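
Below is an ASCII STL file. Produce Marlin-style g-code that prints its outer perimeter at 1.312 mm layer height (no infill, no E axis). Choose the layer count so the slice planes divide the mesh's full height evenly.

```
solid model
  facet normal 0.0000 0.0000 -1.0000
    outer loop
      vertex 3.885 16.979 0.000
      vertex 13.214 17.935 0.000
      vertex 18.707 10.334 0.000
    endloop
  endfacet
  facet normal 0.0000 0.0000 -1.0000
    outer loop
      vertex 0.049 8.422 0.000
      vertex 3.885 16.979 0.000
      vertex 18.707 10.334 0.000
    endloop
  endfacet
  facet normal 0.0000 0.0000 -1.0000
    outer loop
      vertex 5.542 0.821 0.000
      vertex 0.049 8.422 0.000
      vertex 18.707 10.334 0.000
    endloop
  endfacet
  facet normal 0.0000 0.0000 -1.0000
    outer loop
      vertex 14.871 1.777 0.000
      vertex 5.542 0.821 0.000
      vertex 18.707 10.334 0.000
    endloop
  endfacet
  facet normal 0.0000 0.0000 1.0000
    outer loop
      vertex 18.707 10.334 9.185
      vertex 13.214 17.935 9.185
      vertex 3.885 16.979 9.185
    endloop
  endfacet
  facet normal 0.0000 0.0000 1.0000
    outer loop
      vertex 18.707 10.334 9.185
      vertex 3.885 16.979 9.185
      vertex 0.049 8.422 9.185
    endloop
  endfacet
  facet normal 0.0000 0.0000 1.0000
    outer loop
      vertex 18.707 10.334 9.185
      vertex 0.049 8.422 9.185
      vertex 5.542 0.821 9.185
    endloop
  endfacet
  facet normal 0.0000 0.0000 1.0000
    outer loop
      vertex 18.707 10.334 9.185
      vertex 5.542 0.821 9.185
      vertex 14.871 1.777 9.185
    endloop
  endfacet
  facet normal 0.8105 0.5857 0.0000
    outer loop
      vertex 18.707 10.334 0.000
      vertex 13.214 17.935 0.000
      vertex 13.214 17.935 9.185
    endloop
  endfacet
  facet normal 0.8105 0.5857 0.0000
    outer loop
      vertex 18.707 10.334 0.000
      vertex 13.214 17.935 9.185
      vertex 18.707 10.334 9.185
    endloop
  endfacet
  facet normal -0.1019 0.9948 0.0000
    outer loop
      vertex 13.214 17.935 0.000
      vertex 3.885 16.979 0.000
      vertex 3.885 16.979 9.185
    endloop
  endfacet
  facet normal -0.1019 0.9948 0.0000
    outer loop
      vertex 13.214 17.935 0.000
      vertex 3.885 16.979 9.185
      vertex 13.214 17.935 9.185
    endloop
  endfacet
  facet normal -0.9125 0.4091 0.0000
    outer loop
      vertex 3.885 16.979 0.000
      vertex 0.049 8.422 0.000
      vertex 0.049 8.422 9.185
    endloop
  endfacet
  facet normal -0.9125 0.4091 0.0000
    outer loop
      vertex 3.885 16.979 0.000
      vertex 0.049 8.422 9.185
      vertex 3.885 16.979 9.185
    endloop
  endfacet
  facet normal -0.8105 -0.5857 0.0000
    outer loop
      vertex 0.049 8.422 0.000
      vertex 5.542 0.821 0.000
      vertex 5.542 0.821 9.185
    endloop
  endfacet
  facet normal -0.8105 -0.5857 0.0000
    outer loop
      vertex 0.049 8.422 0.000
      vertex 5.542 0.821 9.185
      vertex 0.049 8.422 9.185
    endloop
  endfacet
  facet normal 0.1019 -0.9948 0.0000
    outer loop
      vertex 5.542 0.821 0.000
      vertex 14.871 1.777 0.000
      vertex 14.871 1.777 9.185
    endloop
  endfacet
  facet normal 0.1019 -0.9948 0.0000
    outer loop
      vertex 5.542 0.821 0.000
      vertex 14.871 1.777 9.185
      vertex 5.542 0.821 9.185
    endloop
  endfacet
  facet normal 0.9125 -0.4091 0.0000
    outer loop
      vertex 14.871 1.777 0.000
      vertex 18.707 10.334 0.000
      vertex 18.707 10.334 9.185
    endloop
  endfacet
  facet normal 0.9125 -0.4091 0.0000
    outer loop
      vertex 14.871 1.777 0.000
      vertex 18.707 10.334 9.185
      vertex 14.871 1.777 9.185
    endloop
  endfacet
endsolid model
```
; perimeter-only toolpath
G21 ; units = mm
G90 ; absolute positioning
G28 ; home
; layer 1
G0 Z1.312
G0 X18.707 Y10.334
G1 X13.214 Y17.935
G1 X3.885 Y16.979
G1 X0.049 Y8.422
G1 X5.542 Y0.821
G1 X14.871 Y1.777
G1 X18.707 Y10.334
; layer 2
G0 Z2.624
G0 X18.707 Y10.334
G1 X13.214 Y17.935
G1 X3.885 Y16.979
G1 X0.049 Y8.422
G1 X5.542 Y0.821
G1 X14.871 Y1.777
G1 X18.707 Y10.334
; layer 3
G0 Z3.936
G0 X18.707 Y10.334
G1 X13.214 Y17.935
G1 X3.885 Y16.979
G1 X0.049 Y8.422
G1 X5.542 Y0.821
G1 X14.871 Y1.777
G1 X18.707 Y10.334
; layer 4
G0 Z5.249
G0 X18.707 Y10.334
G1 X13.214 Y17.935
G1 X3.885 Y16.979
G1 X0.049 Y8.422
G1 X5.542 Y0.821
G1 X14.871 Y1.777
G1 X18.707 Y10.334
; layer 5
G0 Z6.561
G0 X18.707 Y10.334
G1 X13.214 Y17.935
G1 X3.885 Y16.979
G1 X0.049 Y8.422
G1 X5.542 Y0.821
G1 X14.871 Y1.777
G1 X18.707 Y10.334
; layer 6
G0 Z7.873
G0 X18.707 Y10.334
G1 X13.214 Y17.935
G1 X3.885 Y16.979
G1 X0.049 Y8.422
G1 X5.542 Y0.821
G1 X14.871 Y1.777
G1 X18.707 Y10.334
; layer 7
G0 Z9.185
G0 X18.707 Y10.334
G1 X13.214 Y17.935
G1 X3.885 Y16.979
G1 X0.049 Y8.422
G1 X5.542 Y0.821
G1 X14.871 Y1.777
G1 X18.707 Y10.334
M2 ; end

The solid is a regular 6-sided prism (a cylinder approximated with 6 flat sides), circumscribed radius ≈ 9.38 mm, height ≈ 9.19 mm. Slicing at Δz = 1.312 mm — 7 equal slices spanning the solid's height, so layer i sits at z = i·h/7 — gives 7 non-empty perimeters. Each is a 6-segment closed polygon; G0 lifts to the layer z and rapids to the start vertex, then G1 traces the edges.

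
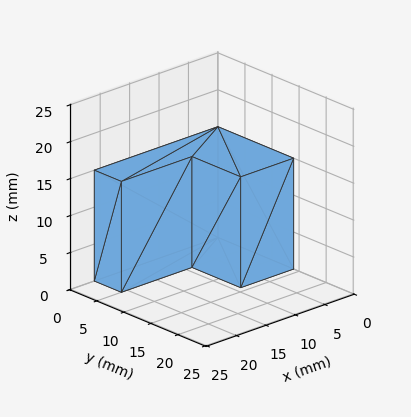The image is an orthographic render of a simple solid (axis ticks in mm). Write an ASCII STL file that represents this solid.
Reading the render: the shape is an L-shaped prism: outer 21 × 14 mm, arm thicknesses ≈ 5 mm (horizontal) and 9 mm (vertical), extruded 15 mm in z (dimensions read to the nearest mm from the axis ticks). For the STL, each face is triangulated and given an outward normal.

solid part
  facet normal 0.0000 0.0000 -1.0000
    outer loop
      vertex 21.000 5.000 0.000
      vertex 21.000 0.000 0.000
      vertex 0.000 0.000 0.000
    endloop
  endfacet
  facet normal 0.0000 0.0000 -1.0000
    outer loop
      vertex 9.000 5.000 0.000
      vertex 21.000 5.000 0.000
      vertex 0.000 0.000 0.000
    endloop
  endfacet
  facet normal 0.0000 0.0000 -1.0000
    outer loop
      vertex 9.000 14.000 0.000
      vertex 9.000 5.000 0.000
      vertex 0.000 0.000 0.000
    endloop
  endfacet
  facet normal 0.0000 0.0000 -1.0000
    outer loop
      vertex 0.000 14.000 0.000
      vertex 9.000 14.000 0.000
      vertex 0.000 0.000 0.000
    endloop
  endfacet
  facet normal 0.0000 0.0000 1.0000
    outer loop
      vertex 0.000 0.000 15.000
      vertex 21.000 0.000 15.000
      vertex 21.000 5.000 15.000
    endloop
  endfacet
  facet normal 0.0000 0.0000 1.0000
    outer loop
      vertex 0.000 0.000 15.000
      vertex 21.000 5.000 15.000
      vertex 9.000 5.000 15.000
    endloop
  endfacet
  facet normal 0.0000 0.0000 1.0000
    outer loop
      vertex 0.000 0.000 15.000
      vertex 9.000 5.000 15.000
      vertex 9.000 14.000 15.000
    endloop
  endfacet
  facet normal 0.0000 0.0000 1.0000
    outer loop
      vertex 0.000 0.000 15.000
      vertex 9.000 14.000 15.000
      vertex 0.000 14.000 15.000
    endloop
  endfacet
  facet normal 0.0000 -1.0000 0.0000
    outer loop
      vertex 0.000 0.000 0.000
      vertex 21.000 0.000 0.000
      vertex 21.000 0.000 15.000
    endloop
  endfacet
  facet normal 0.0000 -1.0000 0.0000
    outer loop
      vertex 0.000 0.000 0.000
      vertex 21.000 0.000 15.000
      vertex 0.000 0.000 15.000
    endloop
  endfacet
  facet normal 1.0000 0.0000 0.0000
    outer loop
      vertex 21.000 0.000 0.000
      vertex 21.000 5.000 0.000
      vertex 21.000 5.000 15.000
    endloop
  endfacet
  facet normal 1.0000 0.0000 0.0000
    outer loop
      vertex 21.000 0.000 0.000
      vertex 21.000 5.000 15.000
      vertex 21.000 0.000 15.000
    endloop
  endfacet
  facet normal 0.0000 1.0000 0.0000
    outer loop
      vertex 21.000 5.000 0.000
      vertex 9.000 5.000 0.000
      vertex 9.000 5.000 15.000
    endloop
  endfacet
  facet normal 0.0000 1.0000 0.0000
    outer loop
      vertex 21.000 5.000 0.000
      vertex 9.000 5.000 15.000
      vertex 21.000 5.000 15.000
    endloop
  endfacet
  facet normal 1.0000 0.0000 0.0000
    outer loop
      vertex 9.000 5.000 0.000
      vertex 9.000 14.000 0.000
      vertex 9.000 14.000 15.000
    endloop
  endfacet
  facet normal 1.0000 0.0000 0.0000
    outer loop
      vertex 9.000 5.000 0.000
      vertex 9.000 14.000 15.000
      vertex 9.000 5.000 15.000
    endloop
  endfacet
  facet normal 0.0000 1.0000 0.0000
    outer loop
      vertex 9.000 14.000 0.000
      vertex 0.000 14.000 0.000
      vertex 0.000 14.000 15.000
    endloop
  endfacet
  facet normal 0.0000 1.0000 0.0000
    outer loop
      vertex 9.000 14.000 0.000
      vertex 0.000 14.000 15.000
      vertex 9.000 14.000 15.000
    endloop
  endfacet
  facet normal -1.0000 0.0000 0.0000
    outer loop
      vertex 0.000 14.000 0.000
      vertex 0.000 0.000 0.000
      vertex 0.000 0.000 15.000
    endloop
  endfacet
  facet normal -1.0000 0.0000 0.0000
    outer loop
      vertex 0.000 14.000 0.000
      vertex 0.000 0.000 15.000
      vertex 0.000 14.000 15.000
    endloop
  endfacet
endsolid part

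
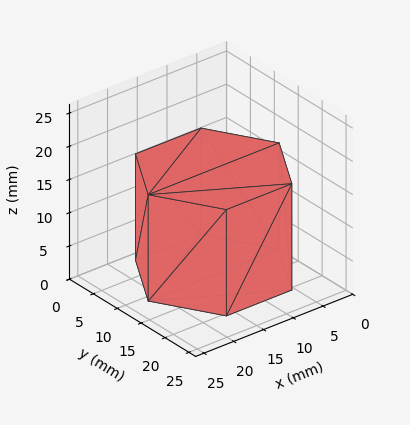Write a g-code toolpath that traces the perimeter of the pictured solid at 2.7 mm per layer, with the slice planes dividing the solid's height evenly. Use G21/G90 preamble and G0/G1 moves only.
Reading the render: the shape is a regular 6-sided prism (a cylinder approximated with 6 flat sides), circumscribed radius ≈ 11 mm, height ≈ 16 mm (dimensions read to the nearest mm from the axis ticks). For the g-code, the solid's height is divided into equal slices at the stated Δz and each level perimeter traced with G1 moves after a G0 lift.

; perimeter-only toolpath
G21 ; units = mm
G90 ; absolute positioning
G28 ; home
; layer 1
G0 Z2.7
G0 X22.0 Y11.0
G1 X16.5 Y20.5
G1 X5.5 Y20.5
G1 X0.0 Y11.0
G1 X5.5 Y1.5
G1 X16.5 Y1.5
G1 X22.0 Y11.0
; layer 2
G0 Z5.3
G0 X22.0 Y11.0
G1 X16.5 Y20.5
G1 X5.5 Y20.5
G1 X0.0 Y11.0
G1 X5.5 Y1.5
G1 X16.5 Y1.5
G1 X22.0 Y11.0
; layer 3
G0 Z8.0
G0 X22.0 Y11.0
G1 X16.5 Y20.5
G1 X5.5 Y20.5
G1 X0.0 Y11.0
G1 X5.5 Y1.5
G1 X16.5 Y1.5
G1 X22.0 Y11.0
; layer 4
G0 Z10.7
G0 X22.0 Y11.0
G1 X16.5 Y20.5
G1 X5.5 Y20.5
G1 X0.0 Y11.0
G1 X5.5 Y1.5
G1 X16.5 Y1.5
G1 X22.0 Y11.0
; layer 5
G0 Z13.3
G0 X22.0 Y11.0
G1 X16.5 Y20.5
G1 X5.5 Y20.5
G1 X0.0 Y11.0
G1 X5.5 Y1.5
G1 X16.5 Y1.5
G1 X22.0 Y11.0
; layer 6
G0 Z16.0
G0 X22.0 Y11.0
G1 X16.5 Y20.5
G1 X5.5 Y20.5
G1 X0.0 Y11.0
G1 X5.5 Y1.5
G1 X16.5 Y1.5
G1 X22.0 Y11.0
M2 ; end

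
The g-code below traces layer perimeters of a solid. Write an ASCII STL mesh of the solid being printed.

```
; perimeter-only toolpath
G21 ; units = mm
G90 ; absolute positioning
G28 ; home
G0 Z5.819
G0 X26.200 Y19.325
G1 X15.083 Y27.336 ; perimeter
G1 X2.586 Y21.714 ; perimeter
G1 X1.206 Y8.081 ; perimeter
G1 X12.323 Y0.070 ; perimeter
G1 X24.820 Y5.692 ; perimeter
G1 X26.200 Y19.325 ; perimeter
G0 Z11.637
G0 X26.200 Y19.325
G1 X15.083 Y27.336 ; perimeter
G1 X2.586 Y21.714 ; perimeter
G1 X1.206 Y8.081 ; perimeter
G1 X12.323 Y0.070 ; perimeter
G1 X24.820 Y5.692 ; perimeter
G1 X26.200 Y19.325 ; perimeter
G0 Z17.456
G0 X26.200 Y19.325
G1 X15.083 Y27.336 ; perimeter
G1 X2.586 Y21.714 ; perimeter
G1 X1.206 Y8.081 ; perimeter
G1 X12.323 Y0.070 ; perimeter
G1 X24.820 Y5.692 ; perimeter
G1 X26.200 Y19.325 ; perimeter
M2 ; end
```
solid part
  facet normal 0.0000 0.0000 -1.0000
    outer loop
      vertex 2.586 21.714 0.000
      vertex 15.083 27.336 0.000
      vertex 26.200 19.325 0.000
    endloop
  endfacet
  facet normal 0.0000 0.0000 -1.0000
    outer loop
      vertex 1.206 8.081 0.000
      vertex 2.586 21.714 0.000
      vertex 26.200 19.325 0.000
    endloop
  endfacet
  facet normal 0.0000 0.0000 -1.0000
    outer loop
      vertex 12.323 0.070 0.000
      vertex 1.206 8.081 0.000
      vertex 26.200 19.325 0.000
    endloop
  endfacet
  facet normal 0.0000 0.0000 -1.0000
    outer loop
      vertex 24.820 5.692 0.000
      vertex 12.323 0.070 0.000
      vertex 26.200 19.325 0.000
    endloop
  endfacet
  facet normal 0.0000 0.0000 1.0000
    outer loop
      vertex 26.200 19.325 17.456
      vertex 15.083 27.336 17.456
      vertex 2.586 21.714 17.456
    endloop
  endfacet
  facet normal 0.0000 0.0000 1.0000
    outer loop
      vertex 26.200 19.325 17.456
      vertex 2.586 21.714 17.456
      vertex 1.206 8.081 17.456
    endloop
  endfacet
  facet normal 0.0000 0.0000 1.0000
    outer loop
      vertex 26.200 19.325 17.456
      vertex 1.206 8.081 17.456
      vertex 12.323 0.070 17.456
    endloop
  endfacet
  facet normal 0.0000 0.0000 1.0000
    outer loop
      vertex 26.200 19.325 17.456
      vertex 12.323 0.070 17.456
      vertex 24.820 5.692 17.456
    endloop
  endfacet
  facet normal 0.5846 0.8113 0.0000
    outer loop
      vertex 26.200 19.325 0.000
      vertex 15.083 27.336 0.000
      vertex 15.083 27.336 17.456
    endloop
  endfacet
  facet normal 0.5846 0.8113 0.0000
    outer loop
      vertex 26.200 19.325 0.000
      vertex 15.083 27.336 17.456
      vertex 26.200 19.325 17.456
    endloop
  endfacet
  facet normal -0.4103 0.9120 0.0000
    outer loop
      vertex 15.083 27.336 0.000
      vertex 2.586 21.714 0.000
      vertex 2.586 21.714 17.456
    endloop
  endfacet
  facet normal -0.4103 0.9120 0.0000
    outer loop
      vertex 15.083 27.336 0.000
      vertex 2.586 21.714 17.456
      vertex 15.083 27.336 17.456
    endloop
  endfacet
  facet normal -0.9949 0.1007 0.0000
    outer loop
      vertex 2.586 21.714 0.000
      vertex 1.206 8.081 0.000
      vertex 1.206 8.081 17.456
    endloop
  endfacet
  facet normal -0.9949 0.1007 0.0000
    outer loop
      vertex 2.586 21.714 0.000
      vertex 1.206 8.081 17.456
      vertex 2.586 21.714 17.456
    endloop
  endfacet
  facet normal -0.5846 -0.8113 0.0000
    outer loop
      vertex 1.206 8.081 0.000
      vertex 12.323 0.070 0.000
      vertex 12.323 0.070 17.456
    endloop
  endfacet
  facet normal -0.5846 -0.8113 0.0000
    outer loop
      vertex 1.206 8.081 0.000
      vertex 12.323 0.070 17.456
      vertex 1.206 8.081 17.456
    endloop
  endfacet
  facet normal 0.4103 -0.9120 0.0000
    outer loop
      vertex 12.323 0.070 0.000
      vertex 24.820 5.692 0.000
      vertex 24.820 5.692 17.456
    endloop
  endfacet
  facet normal 0.4103 -0.9120 0.0000
    outer loop
      vertex 12.323 0.070 0.000
      vertex 24.820 5.692 17.456
      vertex 12.323 0.070 17.456
    endloop
  endfacet
  facet normal 0.9949 -0.1007 0.0000
    outer loop
      vertex 24.820 5.692 0.000
      vertex 26.200 19.325 0.000
      vertex 26.200 19.325 17.456
    endloop
  endfacet
  facet normal 0.9949 -0.1007 0.0000
    outer loop
      vertex 24.820 5.692 0.000
      vertex 26.200 19.325 17.456
      vertex 24.820 5.692 17.456
    endloop
  endfacet
endsolid part

The G0 Z moves step by Δz≈5.819 mm. Every layer's G1 loop is the same polygon, so the solid is a straight extrusion of it from z=0 to z≈17.5. Closing with flat bottom and top caps and triangulating gives 20 facets — a regular 6-sided prism (a cylinder approximated with 6 flat sides), circumscribed radius ≈ 13.7 mm, height ≈ 17.5 mm.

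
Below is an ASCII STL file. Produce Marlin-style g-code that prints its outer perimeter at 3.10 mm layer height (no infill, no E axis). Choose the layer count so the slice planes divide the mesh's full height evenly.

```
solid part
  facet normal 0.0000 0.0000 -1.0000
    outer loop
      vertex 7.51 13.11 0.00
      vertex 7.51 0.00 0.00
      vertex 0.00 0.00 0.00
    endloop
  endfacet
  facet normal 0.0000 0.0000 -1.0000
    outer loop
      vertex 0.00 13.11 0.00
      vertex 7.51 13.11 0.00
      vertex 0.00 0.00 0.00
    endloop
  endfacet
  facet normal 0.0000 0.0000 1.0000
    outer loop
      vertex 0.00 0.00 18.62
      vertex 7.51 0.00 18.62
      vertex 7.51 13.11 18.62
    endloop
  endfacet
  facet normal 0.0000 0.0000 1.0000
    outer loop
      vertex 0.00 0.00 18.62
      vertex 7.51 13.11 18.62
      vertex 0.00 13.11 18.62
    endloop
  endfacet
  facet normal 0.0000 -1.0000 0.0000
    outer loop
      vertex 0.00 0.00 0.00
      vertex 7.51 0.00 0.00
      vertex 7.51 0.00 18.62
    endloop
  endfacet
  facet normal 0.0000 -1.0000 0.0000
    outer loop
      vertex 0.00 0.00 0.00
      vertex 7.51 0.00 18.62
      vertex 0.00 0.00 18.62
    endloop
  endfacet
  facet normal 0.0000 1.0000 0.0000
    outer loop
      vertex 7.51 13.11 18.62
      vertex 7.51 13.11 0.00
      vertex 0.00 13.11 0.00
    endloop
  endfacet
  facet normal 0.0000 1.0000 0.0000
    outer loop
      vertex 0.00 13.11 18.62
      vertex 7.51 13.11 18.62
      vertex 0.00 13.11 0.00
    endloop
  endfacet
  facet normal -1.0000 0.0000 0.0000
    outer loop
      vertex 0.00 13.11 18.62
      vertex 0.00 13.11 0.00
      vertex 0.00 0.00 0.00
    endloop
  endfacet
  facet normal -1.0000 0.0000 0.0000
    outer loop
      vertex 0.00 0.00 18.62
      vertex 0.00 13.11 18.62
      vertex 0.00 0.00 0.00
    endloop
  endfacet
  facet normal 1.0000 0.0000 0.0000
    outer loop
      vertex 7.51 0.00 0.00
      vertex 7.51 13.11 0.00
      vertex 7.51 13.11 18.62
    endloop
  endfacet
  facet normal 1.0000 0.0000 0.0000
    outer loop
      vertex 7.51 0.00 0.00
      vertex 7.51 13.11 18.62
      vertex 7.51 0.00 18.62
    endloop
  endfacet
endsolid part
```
; perimeter-only toolpath
G21 ; units = mm
G90 ; absolute positioning
G28 ; home
; layer 1
G0 Z3.10
G0 X0.00 Y0.00
G1 X7.51 Y0.00
G1 X7.51 Y13.11
G1 X0.00 Y13.11
G1 X0.00 Y0.00
; layer 2
G0 Z6.21
G0 X0.00 Y0.00
G1 X7.51 Y0.00
G1 X7.51 Y13.11
G1 X0.00 Y13.11
G1 X0.00 Y0.00
; layer 3
G0 Z9.31
G0 X0.00 Y0.00
G1 X7.51 Y0.00
G1 X7.51 Y13.11
G1 X0.00 Y13.11
G1 X0.00 Y0.00
; layer 4
G0 Z12.41
G0 X0.00 Y0.00
G1 X7.51 Y0.00
G1 X7.51 Y13.11
G1 X0.00 Y13.11
G1 X0.00 Y0.00
; layer 5
G0 Z15.52
G0 X0.00 Y0.00
G1 X7.51 Y0.00
G1 X7.51 Y13.11
G1 X0.00 Y13.11
G1 X0.00 Y0.00
; layer 6
G0 Z18.62
G0 X0.00 Y0.00
G1 X7.51 Y0.00
G1 X7.51 Y13.11
G1 X0.00 Y13.11
G1 X0.00 Y0.00
M2 ; end

The solid is a rectangular box, roughly 7.51 × 13.1 mm footprint and 18.6 mm tall. Slicing at Δz = 3.10 mm — 6 equal slices spanning the solid's height, so layer i sits at z = i·h/6 — gives 6 non-empty perimeters. Each is a 4-segment closed polygon; G0 lifts to the layer z and rapids to the start vertex, then G1 traces the edges.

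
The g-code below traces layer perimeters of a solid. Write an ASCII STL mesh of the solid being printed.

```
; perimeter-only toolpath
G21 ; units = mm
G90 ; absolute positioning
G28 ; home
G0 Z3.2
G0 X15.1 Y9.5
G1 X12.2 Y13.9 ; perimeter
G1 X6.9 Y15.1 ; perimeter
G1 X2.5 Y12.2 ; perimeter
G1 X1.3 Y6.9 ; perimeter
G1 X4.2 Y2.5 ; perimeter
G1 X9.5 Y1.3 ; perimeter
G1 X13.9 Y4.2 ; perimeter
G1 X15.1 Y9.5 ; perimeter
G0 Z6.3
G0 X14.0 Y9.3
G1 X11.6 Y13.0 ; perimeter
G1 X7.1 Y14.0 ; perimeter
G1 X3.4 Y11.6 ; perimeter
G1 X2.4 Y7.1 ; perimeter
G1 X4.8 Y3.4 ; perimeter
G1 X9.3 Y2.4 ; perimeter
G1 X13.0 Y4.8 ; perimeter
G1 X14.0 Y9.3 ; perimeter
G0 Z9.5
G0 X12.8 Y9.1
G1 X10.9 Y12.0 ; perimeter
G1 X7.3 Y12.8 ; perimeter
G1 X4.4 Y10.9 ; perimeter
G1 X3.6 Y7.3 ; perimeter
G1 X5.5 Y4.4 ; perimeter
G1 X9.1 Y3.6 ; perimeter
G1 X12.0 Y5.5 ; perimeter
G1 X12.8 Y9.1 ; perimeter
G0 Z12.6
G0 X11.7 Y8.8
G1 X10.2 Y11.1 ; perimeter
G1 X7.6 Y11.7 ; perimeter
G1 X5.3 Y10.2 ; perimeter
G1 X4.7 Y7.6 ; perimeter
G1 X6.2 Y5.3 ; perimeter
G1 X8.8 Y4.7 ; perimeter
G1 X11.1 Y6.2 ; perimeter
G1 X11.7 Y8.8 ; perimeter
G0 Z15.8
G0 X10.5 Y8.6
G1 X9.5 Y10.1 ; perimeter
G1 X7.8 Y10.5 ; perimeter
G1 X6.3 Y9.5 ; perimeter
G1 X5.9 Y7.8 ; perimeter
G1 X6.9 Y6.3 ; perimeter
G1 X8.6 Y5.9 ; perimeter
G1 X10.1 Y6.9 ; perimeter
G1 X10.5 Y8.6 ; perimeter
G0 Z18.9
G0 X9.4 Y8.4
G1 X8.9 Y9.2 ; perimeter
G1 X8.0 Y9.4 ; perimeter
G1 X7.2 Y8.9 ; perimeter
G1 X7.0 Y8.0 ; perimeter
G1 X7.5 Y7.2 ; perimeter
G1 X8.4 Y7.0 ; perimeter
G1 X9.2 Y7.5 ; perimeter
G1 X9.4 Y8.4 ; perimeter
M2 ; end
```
solid part
  facet normal 0.0000 0.0000 -1.0000
    outer loop
      vertex 6.7 16.3 0.0
      vertex 12.9 14.9 0.0
      vertex 16.3 9.7 0.0
    endloop
  endfacet
  facet normal 0.0000 0.0000 -1.0000
    outer loop
      vertex 1.5 12.9 0.0
      vertex 6.7 16.3 0.0
      vertex 16.3 9.7 0.0
    endloop
  endfacet
  facet normal 0.0000 0.0000 -1.0000
    outer loop
      vertex 0.1 6.7 0.0
      vertex 1.5 12.9 0.0
      vertex 16.3 9.7 0.0
    endloop
  endfacet
  facet normal 0.0000 0.0000 -1.0000
    outer loop
      vertex 3.5 1.5 0.0
      vertex 0.1 6.7 0.0
      vertex 16.3 9.7 0.0
    endloop
  endfacet
  facet normal 0.0000 0.0000 -1.0000
    outer loop
      vertex 9.7 0.1 0.0
      vertex 3.5 1.5 0.0
      vertex 16.3 9.7 0.0
    endloop
  endfacet
  facet normal 0.0000 0.0000 -1.0000
    outer loop
      vertex 14.9 3.5 0.0
      vertex 9.7 0.1 0.0
      vertex 16.3 9.7 0.0
    endloop
  endfacet
  facet normal 0.7915 0.5175 0.3252
    outer loop
      vertex 16.3 9.7 0.0
      vertex 12.9 14.9 0.0
      vertex 8.2 8.2 22.1
    endloop
  endfacet
  facet normal 0.2084 0.9228 0.3241
    outer loop
      vertex 12.9 14.9 0.0
      vertex 6.7 16.3 0.0
      vertex 8.2 8.2 22.1
    endloop
  endfacet
  facet normal -0.5175 0.7915 0.3252
    outer loop
      vertex 6.7 16.3 0.0
      vertex 1.5 12.9 0.0
      vertex 8.2 8.2 22.1
    endloop
  endfacet
  facet normal -0.9228 0.2084 0.3241
    outer loop
      vertex 1.5 12.9 0.0
      vertex 0.1 6.7 0.0
      vertex 8.2 8.2 22.1
    endloop
  endfacet
  facet normal -0.7915 -0.5175 0.3252
    outer loop
      vertex 0.1 6.7 0.0
      vertex 3.5 1.5 0.0
      vertex 8.2 8.2 22.1
    endloop
  endfacet
  facet normal -0.2084 -0.9228 0.3241
    outer loop
      vertex 3.5 1.5 0.0
      vertex 9.7 0.1 0.0
      vertex 8.2 8.2 22.1
    endloop
  endfacet
  facet normal 0.5175 -0.7915 0.3252
    outer loop
      vertex 9.7 0.1 0.0
      vertex 14.9 3.5 0.0
      vertex 8.2 8.2 22.1
    endloop
  endfacet
  facet normal 0.9228 -0.2084 0.3241
    outer loop
      vertex 14.9 3.5 0.0
      vertex 16.3 9.7 0.0
      vertex 8.2 8.2 22.1
    endloop
  endfacet
endsolid part

The G0 Z moves step by Δz≈3.2 mm. The G1 loops shrink linearly with z, so the solid tapers from its base footprint up to z≈22.1. Closing with a flat bottom cap and the tapered top and triangulating gives 14 facets — a regular 8-sided pyramid, base circumscribed radius ≈ 8.2 mm, apex at z ≈ 22.1 mm.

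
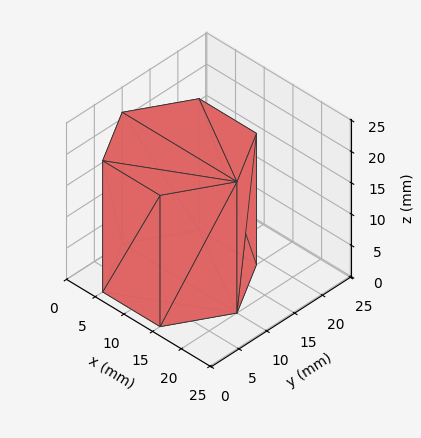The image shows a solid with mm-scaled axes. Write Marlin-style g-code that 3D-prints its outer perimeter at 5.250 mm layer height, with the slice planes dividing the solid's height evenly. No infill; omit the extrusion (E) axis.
Reading the render: the shape is a regular 6-sided prism (a cylinder approximated with 6 flat sides), circumscribed radius ≈ 10 mm, height ≈ 21 mm (dimensions read to the nearest mm from the axis ticks). For the g-code, the solid's height is divided into equal slices at the stated Δz and each level perimeter traced with G1 moves after a G0 lift.

; perimeter-only toolpath
G21 ; units = mm
G90 ; absolute positioning
G28 ; home
; layer 1
G0 Z5.250
G0 X20.000 Y10.000
G1 X15.000 Y18.660
G1 X5.000 Y18.660
G1 X0.000 Y10.000
G1 X5.000 Y1.340
G1 X15.000 Y1.340
G1 X20.000 Y10.000
; layer 2
G0 Z10.500
G0 X20.000 Y10.000
G1 X15.000 Y18.660
G1 X5.000 Y18.660
G1 X0.000 Y10.000
G1 X5.000 Y1.340
G1 X15.000 Y1.340
G1 X20.000 Y10.000
; layer 3
G0 Z15.750
G0 X20.000 Y10.000
G1 X15.000 Y18.660
G1 X5.000 Y18.660
G1 X0.000 Y10.000
G1 X5.000 Y1.340
G1 X15.000 Y1.340
G1 X20.000 Y10.000
; layer 4
G0 Z21.000
G0 X20.000 Y10.000
G1 X15.000 Y18.660
G1 X5.000 Y18.660
G1 X0.000 Y10.000
G1 X5.000 Y1.340
G1 X15.000 Y1.340
G1 X20.000 Y10.000
M2 ; end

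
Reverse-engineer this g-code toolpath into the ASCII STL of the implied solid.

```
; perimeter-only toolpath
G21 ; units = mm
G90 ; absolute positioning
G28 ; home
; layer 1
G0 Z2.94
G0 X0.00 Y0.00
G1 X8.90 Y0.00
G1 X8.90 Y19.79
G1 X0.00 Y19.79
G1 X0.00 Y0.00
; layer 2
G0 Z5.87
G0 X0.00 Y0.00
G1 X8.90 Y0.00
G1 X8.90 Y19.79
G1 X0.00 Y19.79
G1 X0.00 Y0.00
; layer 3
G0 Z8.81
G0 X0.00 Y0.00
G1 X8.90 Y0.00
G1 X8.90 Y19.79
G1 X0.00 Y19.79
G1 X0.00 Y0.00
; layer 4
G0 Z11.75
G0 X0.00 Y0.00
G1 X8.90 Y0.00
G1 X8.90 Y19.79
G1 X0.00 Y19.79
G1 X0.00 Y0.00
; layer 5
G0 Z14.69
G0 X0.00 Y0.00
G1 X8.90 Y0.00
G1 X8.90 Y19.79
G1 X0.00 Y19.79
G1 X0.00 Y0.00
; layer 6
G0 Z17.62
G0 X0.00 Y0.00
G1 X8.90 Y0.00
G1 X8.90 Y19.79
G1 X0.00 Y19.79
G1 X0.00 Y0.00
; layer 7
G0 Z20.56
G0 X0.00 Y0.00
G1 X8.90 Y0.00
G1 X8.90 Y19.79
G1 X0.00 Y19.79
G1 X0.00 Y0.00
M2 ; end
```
solid part
  facet normal 0.0000 0.0000 -1.0000
    outer loop
      vertex 8.90 19.79 0.00
      vertex 8.90 0.00 0.00
      vertex 0.00 0.00 0.00
    endloop
  endfacet
  facet normal 0.0000 0.0000 -1.0000
    outer loop
      vertex 0.00 19.79 0.00
      vertex 8.90 19.79 0.00
      vertex 0.00 0.00 0.00
    endloop
  endfacet
  facet normal 0.0000 0.0000 1.0000
    outer loop
      vertex 0.00 0.00 20.56
      vertex 8.90 0.00 20.56
      vertex 8.90 19.79 20.56
    endloop
  endfacet
  facet normal 0.0000 0.0000 1.0000
    outer loop
      vertex 0.00 0.00 20.56
      vertex 8.90 19.79 20.56
      vertex 0.00 19.79 20.56
    endloop
  endfacet
  facet normal 0.0000 -1.0000 0.0000
    outer loop
      vertex 0.00 0.00 0.00
      vertex 8.90 0.00 0.00
      vertex 8.90 0.00 20.56
    endloop
  endfacet
  facet normal 0.0000 -1.0000 0.0000
    outer loop
      vertex 0.00 0.00 0.00
      vertex 8.90 0.00 20.56
      vertex 0.00 0.00 20.56
    endloop
  endfacet
  facet normal 0.0000 1.0000 0.0000
    outer loop
      vertex 8.90 19.79 20.56
      vertex 8.90 19.79 0.00
      vertex 0.00 19.79 0.00
    endloop
  endfacet
  facet normal 0.0000 1.0000 0.0000
    outer loop
      vertex 0.00 19.79 20.56
      vertex 8.90 19.79 20.56
      vertex 0.00 19.79 0.00
    endloop
  endfacet
  facet normal -1.0000 0.0000 0.0000
    outer loop
      vertex 0.00 19.79 20.56
      vertex 0.00 19.79 0.00
      vertex 0.00 0.00 0.00
    endloop
  endfacet
  facet normal -1.0000 0.0000 0.0000
    outer loop
      vertex 0.00 0.00 20.56
      vertex 0.00 19.79 20.56
      vertex 0.00 0.00 0.00
    endloop
  endfacet
  facet normal 1.0000 0.0000 0.0000
    outer loop
      vertex 8.90 0.00 0.00
      vertex 8.90 19.79 0.00
      vertex 8.90 19.79 20.56
    endloop
  endfacet
  facet normal 1.0000 0.0000 0.0000
    outer loop
      vertex 8.90 0.00 0.00
      vertex 8.90 19.79 20.56
      vertex 8.90 0.00 20.56
    endloop
  endfacet
endsolid part

The G0 Z moves step by Δz≈2.94 mm. Every layer's G1 loop is the same polygon, so the solid is a straight extrusion of it from z=0 to z≈20.6. Closing with flat bottom and top caps and triangulating gives 12 facets — a rectangular box, roughly 8.9 × 19.8 mm footprint and 20.6 mm tall.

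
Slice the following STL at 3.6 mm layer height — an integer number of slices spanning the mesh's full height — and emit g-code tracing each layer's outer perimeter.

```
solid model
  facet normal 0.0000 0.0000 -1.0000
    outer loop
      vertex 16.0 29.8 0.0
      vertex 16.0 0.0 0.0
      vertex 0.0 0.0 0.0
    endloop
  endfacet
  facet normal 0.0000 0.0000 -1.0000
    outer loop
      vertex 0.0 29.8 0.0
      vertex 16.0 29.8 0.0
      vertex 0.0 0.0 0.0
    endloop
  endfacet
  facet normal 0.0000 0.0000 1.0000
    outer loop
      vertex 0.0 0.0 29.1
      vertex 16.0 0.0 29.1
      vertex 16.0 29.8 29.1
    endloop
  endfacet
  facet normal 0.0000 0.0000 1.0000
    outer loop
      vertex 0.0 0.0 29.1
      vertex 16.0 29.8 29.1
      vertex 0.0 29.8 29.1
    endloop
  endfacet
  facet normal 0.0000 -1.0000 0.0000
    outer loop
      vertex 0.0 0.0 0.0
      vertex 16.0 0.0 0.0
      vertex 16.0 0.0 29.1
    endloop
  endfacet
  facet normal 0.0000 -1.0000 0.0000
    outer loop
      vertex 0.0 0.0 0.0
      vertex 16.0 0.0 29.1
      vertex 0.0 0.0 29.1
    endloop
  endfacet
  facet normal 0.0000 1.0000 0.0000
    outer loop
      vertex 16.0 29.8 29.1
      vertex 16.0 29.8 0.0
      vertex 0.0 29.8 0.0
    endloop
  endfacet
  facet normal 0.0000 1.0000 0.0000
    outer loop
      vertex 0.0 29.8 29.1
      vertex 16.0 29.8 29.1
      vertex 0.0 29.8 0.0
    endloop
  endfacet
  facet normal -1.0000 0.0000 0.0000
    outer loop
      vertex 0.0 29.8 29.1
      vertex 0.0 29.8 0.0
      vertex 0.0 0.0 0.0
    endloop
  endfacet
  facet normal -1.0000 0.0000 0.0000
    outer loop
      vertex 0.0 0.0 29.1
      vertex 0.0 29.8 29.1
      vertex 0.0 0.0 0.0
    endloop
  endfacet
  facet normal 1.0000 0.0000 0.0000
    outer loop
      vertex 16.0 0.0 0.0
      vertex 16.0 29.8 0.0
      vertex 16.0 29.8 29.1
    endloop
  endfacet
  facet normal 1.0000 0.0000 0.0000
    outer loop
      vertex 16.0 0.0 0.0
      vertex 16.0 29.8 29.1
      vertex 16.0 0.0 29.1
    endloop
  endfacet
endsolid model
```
; perimeter-only toolpath
G21 ; units = mm
G90 ; absolute positioning
G28 ; home
; layer 1
G0 Z3.6
G0 X0.0 Y0.0
G1 X16.0 Y0.0
G1 X16.0 Y29.8
G1 X0.0 Y29.8
G1 X0.0 Y0.0
; layer 2
G0 Z7.3
G0 X0.0 Y0.0
G1 X16.0 Y0.0
G1 X16.0 Y29.8
G1 X0.0 Y29.8
G1 X0.0 Y0.0
; layer 3
G0 Z10.9
G0 X0.0 Y0.0
G1 X16.0 Y0.0
G1 X16.0 Y29.8
G1 X0.0 Y29.8
G1 X0.0 Y0.0
; layer 4
G0 Z14.6
G0 X0.0 Y0.0
G1 X16.0 Y0.0
G1 X16.0 Y29.8
G1 X0.0 Y29.8
G1 X0.0 Y0.0
; layer 5
G0 Z18.2
G0 X0.0 Y0.0
G1 X16.0 Y0.0
G1 X16.0 Y29.8
G1 X0.0 Y29.8
G1 X0.0 Y0.0
; layer 6
G0 Z21.8
G0 X0.0 Y0.0
G1 X16.0 Y0.0
G1 X16.0 Y29.8
G1 X0.0 Y29.8
G1 X0.0 Y0.0
; layer 7
G0 Z25.5
G0 X0.0 Y0.0
G1 X16.0 Y0.0
G1 X16.0 Y29.8
G1 X0.0 Y29.8
G1 X0.0 Y0.0
; layer 8
G0 Z29.1
G0 X0.0 Y0.0
G1 X16.0 Y0.0
G1 X16.0 Y29.8
G1 X0.0 Y29.8
G1 X0.0 Y0.0
M2 ; end

The solid is a rectangular box, roughly 16 × 29.8 mm footprint and 29.1 mm tall. Slicing at Δz = 3.6 mm — 8 equal slices spanning the solid's height, so layer i sits at z = i·h/8 — gives 8 non-empty perimeters. Each is a 4-segment closed polygon; G0 lifts to the layer z and rapids to the start vertex, then G1 traces the edges.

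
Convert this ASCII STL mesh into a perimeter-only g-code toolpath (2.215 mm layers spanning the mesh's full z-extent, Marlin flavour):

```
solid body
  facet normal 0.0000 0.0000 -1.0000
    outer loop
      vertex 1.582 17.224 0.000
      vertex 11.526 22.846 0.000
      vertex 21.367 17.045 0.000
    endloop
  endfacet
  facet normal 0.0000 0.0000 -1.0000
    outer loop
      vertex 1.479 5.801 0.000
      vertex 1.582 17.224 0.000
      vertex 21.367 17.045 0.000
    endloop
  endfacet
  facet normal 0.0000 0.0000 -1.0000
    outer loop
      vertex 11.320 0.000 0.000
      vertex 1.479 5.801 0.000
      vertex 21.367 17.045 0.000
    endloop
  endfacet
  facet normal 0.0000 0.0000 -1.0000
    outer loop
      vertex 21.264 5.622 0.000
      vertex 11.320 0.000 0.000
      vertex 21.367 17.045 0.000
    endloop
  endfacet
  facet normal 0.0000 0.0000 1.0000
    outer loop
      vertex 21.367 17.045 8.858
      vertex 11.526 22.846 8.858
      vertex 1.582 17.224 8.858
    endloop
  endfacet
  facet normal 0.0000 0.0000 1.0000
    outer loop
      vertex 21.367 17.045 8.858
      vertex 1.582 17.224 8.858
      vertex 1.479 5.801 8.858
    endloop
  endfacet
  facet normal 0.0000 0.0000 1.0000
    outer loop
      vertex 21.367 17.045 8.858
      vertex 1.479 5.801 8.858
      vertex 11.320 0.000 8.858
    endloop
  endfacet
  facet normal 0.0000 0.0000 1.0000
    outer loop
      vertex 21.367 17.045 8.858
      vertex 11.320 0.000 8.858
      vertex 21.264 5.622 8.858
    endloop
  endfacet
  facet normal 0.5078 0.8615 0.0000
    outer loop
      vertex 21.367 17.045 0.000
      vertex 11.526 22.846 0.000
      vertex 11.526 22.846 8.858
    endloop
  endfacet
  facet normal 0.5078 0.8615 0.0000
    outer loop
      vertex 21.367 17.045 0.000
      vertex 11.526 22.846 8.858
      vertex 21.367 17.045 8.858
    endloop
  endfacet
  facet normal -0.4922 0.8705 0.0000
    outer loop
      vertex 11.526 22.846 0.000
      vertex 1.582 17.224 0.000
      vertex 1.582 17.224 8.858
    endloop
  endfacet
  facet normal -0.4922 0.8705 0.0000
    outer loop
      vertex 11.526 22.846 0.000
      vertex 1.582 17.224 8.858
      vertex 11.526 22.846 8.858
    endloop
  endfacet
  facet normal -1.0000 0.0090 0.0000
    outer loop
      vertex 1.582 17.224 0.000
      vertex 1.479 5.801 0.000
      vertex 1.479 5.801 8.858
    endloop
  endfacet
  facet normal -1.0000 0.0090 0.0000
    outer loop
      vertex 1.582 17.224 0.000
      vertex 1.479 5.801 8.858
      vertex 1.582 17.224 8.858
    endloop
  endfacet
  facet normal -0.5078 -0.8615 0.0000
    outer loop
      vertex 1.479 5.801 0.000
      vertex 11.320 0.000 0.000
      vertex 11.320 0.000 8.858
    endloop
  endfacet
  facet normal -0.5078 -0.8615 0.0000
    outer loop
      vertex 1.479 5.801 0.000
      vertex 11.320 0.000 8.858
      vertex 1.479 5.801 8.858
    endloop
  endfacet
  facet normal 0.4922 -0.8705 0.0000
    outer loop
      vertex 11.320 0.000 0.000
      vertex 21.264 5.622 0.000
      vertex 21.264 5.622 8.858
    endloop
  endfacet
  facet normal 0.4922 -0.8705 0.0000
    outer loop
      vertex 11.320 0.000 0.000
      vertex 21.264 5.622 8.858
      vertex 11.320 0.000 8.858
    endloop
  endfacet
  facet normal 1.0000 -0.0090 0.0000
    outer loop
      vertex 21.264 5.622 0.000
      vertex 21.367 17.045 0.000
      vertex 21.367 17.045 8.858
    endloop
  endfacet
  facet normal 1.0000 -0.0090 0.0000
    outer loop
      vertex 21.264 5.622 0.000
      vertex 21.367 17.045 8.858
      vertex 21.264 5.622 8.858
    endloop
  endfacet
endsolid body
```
; perimeter-only toolpath
G21 ; units = mm
G90 ; absolute positioning
G28 ; home
; layer 1
G0 Z2.215
G0 X21.367 Y17.045
G1 X11.526 Y22.846
G1 X1.582 Y17.224
G1 X1.479 Y5.801
G1 X11.320 Y0.000
G1 X21.264 Y5.622
G1 X21.367 Y17.045
; layer 2
G0 Z4.429
G0 X21.367 Y17.045
G1 X11.526 Y22.846
G1 X1.582 Y17.224
G1 X1.479 Y5.801
G1 X11.320 Y0.000
G1 X21.264 Y5.622
G1 X21.367 Y17.045
; layer 3
G0 Z6.644
G0 X21.367 Y17.045
G1 X11.526 Y22.846
G1 X1.582 Y17.224
G1 X1.479 Y5.801
G1 X11.320 Y0.000
G1 X21.264 Y5.622
G1 X21.367 Y17.045
; layer 4
G0 Z8.858
G0 X21.367 Y17.045
G1 X11.526 Y22.846
G1 X1.582 Y17.224
G1 X1.479 Y5.801
G1 X11.320 Y0.000
G1 X21.264 Y5.622
G1 X21.367 Y17.045
M2 ; end

The solid is a regular 6-sided prism (a cylinder approximated with 6 flat sides), circumscribed radius ≈ 11.4 mm, height ≈ 8.86 mm. Slicing at Δz = 2.215 mm — 4 equal slices spanning the solid's height, so layer i sits at z = i·h/4 — gives 4 non-empty perimeters. Each is a 6-segment closed polygon; G0 lifts to the layer z and rapids to the start vertex, then G1 traces the edges.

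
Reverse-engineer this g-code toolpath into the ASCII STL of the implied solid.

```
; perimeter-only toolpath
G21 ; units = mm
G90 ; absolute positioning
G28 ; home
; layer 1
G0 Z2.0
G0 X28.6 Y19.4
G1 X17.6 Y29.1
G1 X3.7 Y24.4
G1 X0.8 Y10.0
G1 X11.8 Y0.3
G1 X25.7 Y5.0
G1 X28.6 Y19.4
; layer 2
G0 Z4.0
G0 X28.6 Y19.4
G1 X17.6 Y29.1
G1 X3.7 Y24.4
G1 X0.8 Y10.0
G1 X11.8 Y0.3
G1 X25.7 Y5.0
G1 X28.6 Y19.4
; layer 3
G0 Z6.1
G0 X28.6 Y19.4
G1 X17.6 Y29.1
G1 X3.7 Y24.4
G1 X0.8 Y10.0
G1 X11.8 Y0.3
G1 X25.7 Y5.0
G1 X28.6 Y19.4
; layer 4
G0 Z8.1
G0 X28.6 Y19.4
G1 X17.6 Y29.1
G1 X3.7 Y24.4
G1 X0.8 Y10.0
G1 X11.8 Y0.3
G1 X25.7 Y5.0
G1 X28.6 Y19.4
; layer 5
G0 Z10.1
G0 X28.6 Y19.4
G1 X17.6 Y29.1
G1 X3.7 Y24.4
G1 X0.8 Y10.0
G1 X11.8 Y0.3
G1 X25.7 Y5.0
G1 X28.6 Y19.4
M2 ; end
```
solid part
  facet normal 0.0000 0.0000 -1.0000
    outer loop
      vertex 3.7 24.4 0.0
      vertex 17.6 29.1 0.0
      vertex 28.6 19.4 0.0
    endloop
  endfacet
  facet normal 0.0000 0.0000 -1.0000
    outer loop
      vertex 0.8 10.0 0.0
      vertex 3.7 24.4 0.0
      vertex 28.6 19.4 0.0
    endloop
  endfacet
  facet normal 0.0000 0.0000 -1.0000
    outer loop
      vertex 11.8 0.3 0.0
      vertex 0.8 10.0 0.0
      vertex 28.6 19.4 0.0
    endloop
  endfacet
  facet normal 0.0000 0.0000 -1.0000
    outer loop
      vertex 25.7 5.0 0.0
      vertex 11.8 0.3 0.0
      vertex 28.6 19.4 0.0
    endloop
  endfacet
  facet normal 0.0000 0.0000 1.0000
    outer loop
      vertex 28.6 19.4 10.1
      vertex 17.6 29.1 10.1
      vertex 3.7 24.4 10.1
    endloop
  endfacet
  facet normal 0.0000 0.0000 1.0000
    outer loop
      vertex 28.6 19.4 10.1
      vertex 3.7 24.4 10.1
      vertex 0.8 10.0 10.1
    endloop
  endfacet
  facet normal 0.0000 0.0000 1.0000
    outer loop
      vertex 28.6 19.4 10.1
      vertex 0.8 10.0 10.1
      vertex 11.8 0.3 10.1
    endloop
  endfacet
  facet normal 0.0000 0.0000 1.0000
    outer loop
      vertex 28.6 19.4 10.1
      vertex 11.8 0.3 10.1
      vertex 25.7 5.0 10.1
    endloop
  endfacet
  facet normal 0.6614 0.7500 0.0000
    outer loop
      vertex 28.6 19.4 0.0
      vertex 17.6 29.1 0.0
      vertex 17.6 29.1 10.1
    endloop
  endfacet
  facet normal 0.6614 0.7500 0.0000
    outer loop
      vertex 28.6 19.4 0.0
      vertex 17.6 29.1 10.1
      vertex 28.6 19.4 10.1
    endloop
  endfacet
  facet normal -0.3203 0.9473 0.0000
    outer loop
      vertex 17.6 29.1 0.0
      vertex 3.7 24.4 0.0
      vertex 3.7 24.4 10.1
    endloop
  endfacet
  facet normal -0.3203 0.9473 0.0000
    outer loop
      vertex 17.6 29.1 0.0
      vertex 3.7 24.4 10.1
      vertex 17.6 29.1 10.1
    endloop
  endfacet
  facet normal -0.9803 0.1974 0.0000
    outer loop
      vertex 3.7 24.4 0.0
      vertex 0.8 10.0 0.0
      vertex 0.8 10.0 10.1
    endloop
  endfacet
  facet normal -0.9803 0.1974 0.0000
    outer loop
      vertex 3.7 24.4 0.0
      vertex 0.8 10.0 10.1
      vertex 3.7 24.4 10.1
    endloop
  endfacet
  facet normal -0.6614 -0.7500 0.0000
    outer loop
      vertex 0.8 10.0 0.0
      vertex 11.8 0.3 0.0
      vertex 11.8 0.3 10.1
    endloop
  endfacet
  facet normal -0.6614 -0.7500 0.0000
    outer loop
      vertex 0.8 10.0 0.0
      vertex 11.8 0.3 10.1
      vertex 0.8 10.0 10.1
    endloop
  endfacet
  facet normal 0.3203 -0.9473 0.0000
    outer loop
      vertex 11.8 0.3 0.0
      vertex 25.7 5.0 0.0
      vertex 25.7 5.0 10.1
    endloop
  endfacet
  facet normal 0.3203 -0.9473 0.0000
    outer loop
      vertex 11.8 0.3 0.0
      vertex 25.7 5.0 10.1
      vertex 11.8 0.3 10.1
    endloop
  endfacet
  facet normal 0.9803 -0.1974 0.0000
    outer loop
      vertex 25.7 5.0 0.0
      vertex 28.6 19.4 0.0
      vertex 28.6 19.4 10.1
    endloop
  endfacet
  facet normal 0.9803 -0.1974 0.0000
    outer loop
      vertex 25.7 5.0 0.0
      vertex 28.6 19.4 10.1
      vertex 25.7 5.0 10.1
    endloop
  endfacet
endsolid part

The G0 Z moves step by Δz≈2.0 mm. Every layer's G1 loop is the same polygon, so the solid is a straight extrusion of it from z=0 to z≈10.1. Closing with flat bottom and top caps and triangulating gives 20 facets — a regular 6-sided prism (a cylinder approximated with 6 flat sides), circumscribed radius ≈ 14.7 mm, height ≈ 10.1 mm.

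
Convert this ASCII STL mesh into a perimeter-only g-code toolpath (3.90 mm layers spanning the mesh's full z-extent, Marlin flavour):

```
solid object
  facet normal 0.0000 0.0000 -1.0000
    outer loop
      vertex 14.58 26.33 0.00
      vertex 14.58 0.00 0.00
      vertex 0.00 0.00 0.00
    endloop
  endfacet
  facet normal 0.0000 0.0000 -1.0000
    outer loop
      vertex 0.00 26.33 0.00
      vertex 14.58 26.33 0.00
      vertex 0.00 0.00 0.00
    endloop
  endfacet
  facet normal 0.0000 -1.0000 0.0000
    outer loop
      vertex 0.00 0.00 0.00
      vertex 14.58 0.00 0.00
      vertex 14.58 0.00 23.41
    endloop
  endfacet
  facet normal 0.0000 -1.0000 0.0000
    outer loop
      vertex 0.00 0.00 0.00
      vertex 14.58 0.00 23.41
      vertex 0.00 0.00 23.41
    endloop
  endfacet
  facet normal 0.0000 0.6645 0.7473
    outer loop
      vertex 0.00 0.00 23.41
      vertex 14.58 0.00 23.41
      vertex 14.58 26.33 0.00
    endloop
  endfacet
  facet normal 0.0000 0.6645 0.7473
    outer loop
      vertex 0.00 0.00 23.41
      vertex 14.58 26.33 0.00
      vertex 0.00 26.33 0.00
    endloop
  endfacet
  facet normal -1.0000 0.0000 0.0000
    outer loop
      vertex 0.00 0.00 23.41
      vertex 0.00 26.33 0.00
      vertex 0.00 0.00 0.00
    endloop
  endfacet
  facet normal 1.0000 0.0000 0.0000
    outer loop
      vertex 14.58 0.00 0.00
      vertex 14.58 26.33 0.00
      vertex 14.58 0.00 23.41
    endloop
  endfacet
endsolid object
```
; perimeter-only toolpath
G21 ; units = mm
G90 ; absolute positioning
G28 ; home
; layer 1
G0 Z3.90
G0 X0.00 Y0.00
G1 X14.58 Y0.00
G1 X14.58 Y21.94
G1 X0.00 Y21.94
G1 X0.00 Y0.00
; layer 2
G0 Z7.80
G0 X0.00 Y0.00
G1 X14.58 Y0.00
G1 X14.58 Y17.55
G1 X0.00 Y17.55
G1 X0.00 Y0.00
; layer 3
G0 Z11.71
G0 X0.00 Y0.00
G1 X14.58 Y0.00
G1 X14.58 Y13.16
G1 X0.00 Y13.16
G1 X0.00 Y0.00
; layer 4
G0 Z15.61
G0 X0.00 Y0.00
G1 X14.58 Y0.00
G1 X14.58 Y8.78
G1 X0.00 Y8.78
G1 X0.00 Y0.00
; layer 5
G0 Z19.51
G0 X0.00 Y0.00
G1 X14.58 Y0.00
G1 X14.58 Y4.39
G1 X0.00 Y4.39
G1 X0.00 Y0.00
M2 ; end

The solid is a wedge (ramp): 14.6 × 26.3 mm base, rising to 23.4 mm along the y=0 edge and sloping linearly to z=0 at y=26.3. Slicing at Δz = 3.90 mm — 6 equal slices spanning the solid's height, so layer i sits at z = i·h/6 — gives 5 non-empty perimeters. Each is a 4-segment closed polygon; G0 lifts to the layer z and rapids to the start vertex, then G1 traces the edges. The cross-section shrinks linearly with z (the slice at the apex is degenerate and omitted).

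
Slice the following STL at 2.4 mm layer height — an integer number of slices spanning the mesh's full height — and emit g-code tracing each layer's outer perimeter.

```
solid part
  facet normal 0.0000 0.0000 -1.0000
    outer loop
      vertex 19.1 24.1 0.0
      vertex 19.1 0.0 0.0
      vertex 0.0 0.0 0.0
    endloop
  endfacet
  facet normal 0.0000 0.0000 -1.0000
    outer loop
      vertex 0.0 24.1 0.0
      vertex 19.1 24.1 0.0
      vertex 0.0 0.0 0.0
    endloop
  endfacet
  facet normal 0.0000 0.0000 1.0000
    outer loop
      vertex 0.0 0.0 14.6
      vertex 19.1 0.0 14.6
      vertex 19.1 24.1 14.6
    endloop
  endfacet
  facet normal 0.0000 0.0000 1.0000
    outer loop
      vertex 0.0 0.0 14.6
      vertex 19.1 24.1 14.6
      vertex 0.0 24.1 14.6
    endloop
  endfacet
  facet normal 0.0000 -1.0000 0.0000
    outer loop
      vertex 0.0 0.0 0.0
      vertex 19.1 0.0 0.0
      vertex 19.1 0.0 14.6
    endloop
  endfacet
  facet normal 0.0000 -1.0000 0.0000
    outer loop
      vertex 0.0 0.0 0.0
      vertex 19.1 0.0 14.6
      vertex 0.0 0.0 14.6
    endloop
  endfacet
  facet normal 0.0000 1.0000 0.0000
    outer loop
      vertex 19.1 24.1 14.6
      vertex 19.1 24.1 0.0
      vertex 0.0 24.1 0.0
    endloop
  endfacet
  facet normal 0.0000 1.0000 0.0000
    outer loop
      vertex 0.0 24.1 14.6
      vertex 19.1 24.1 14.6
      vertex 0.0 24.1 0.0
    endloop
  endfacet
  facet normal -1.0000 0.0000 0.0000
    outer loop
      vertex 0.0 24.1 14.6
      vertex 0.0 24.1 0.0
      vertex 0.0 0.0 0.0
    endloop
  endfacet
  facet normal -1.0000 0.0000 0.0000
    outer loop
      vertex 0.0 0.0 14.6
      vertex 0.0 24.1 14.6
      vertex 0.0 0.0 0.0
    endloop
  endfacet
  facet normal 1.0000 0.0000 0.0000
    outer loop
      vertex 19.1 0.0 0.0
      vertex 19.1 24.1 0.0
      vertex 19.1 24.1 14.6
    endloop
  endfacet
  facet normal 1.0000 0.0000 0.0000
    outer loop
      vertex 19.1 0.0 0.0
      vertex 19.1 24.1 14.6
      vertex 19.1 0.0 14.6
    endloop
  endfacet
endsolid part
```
; perimeter-only toolpath
G21 ; units = mm
G90 ; absolute positioning
G28 ; home
; layer 1
G0 Z2.4
G0 X0.0 Y0.0
G1 X19.1 Y0.0
G1 X19.1 Y24.1
G1 X0.0 Y24.1
G1 X0.0 Y0.0
; layer 2
G0 Z4.9
G0 X0.0 Y0.0
G1 X19.1 Y0.0
G1 X19.1 Y24.1
G1 X0.0 Y24.1
G1 X0.0 Y0.0
; layer 3
G0 Z7.3
G0 X0.0 Y0.0
G1 X19.1 Y0.0
G1 X19.1 Y24.1
G1 X0.0 Y24.1
G1 X0.0 Y0.0
; layer 4
G0 Z9.7
G0 X0.0 Y0.0
G1 X19.1 Y0.0
G1 X19.1 Y24.1
G1 X0.0 Y24.1
G1 X0.0 Y0.0
; layer 5
G0 Z12.2
G0 X0.0 Y0.0
G1 X19.1 Y0.0
G1 X19.1 Y24.1
G1 X0.0 Y24.1
G1 X0.0 Y0.0
; layer 6
G0 Z14.6
G0 X0.0 Y0.0
G1 X19.1 Y0.0
G1 X19.1 Y24.1
G1 X0.0 Y24.1
G1 X0.0 Y0.0
M2 ; end

The solid is a rectangular box, roughly 19.1 × 24.1 mm footprint and 14.6 mm tall. Slicing at Δz = 2.4 mm — 6 equal slices spanning the solid's height, so layer i sits at z = i·h/6 — gives 6 non-empty perimeters. Each is a 4-segment closed polygon; G0 lifts to the layer z and rapids to the start vertex, then G1 traces the edges.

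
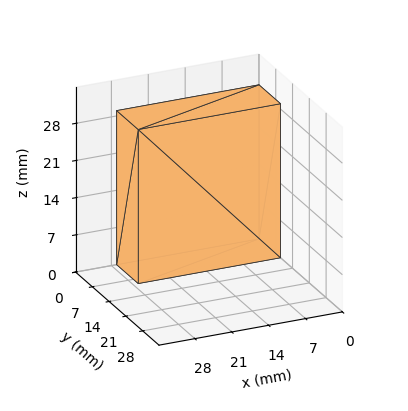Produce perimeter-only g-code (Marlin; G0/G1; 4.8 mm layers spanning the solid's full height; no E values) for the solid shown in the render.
Reading the render: the shape is a rectangular box, roughly 27 × 9 mm footprint and 29 mm tall (dimensions read to the nearest mm from the axis ticks). For the g-code, the solid's height is divided into equal slices at the stated Δz and each level perimeter traced with G1 moves after a G0 lift.

; perimeter-only toolpath
G21 ; units = mm
G90 ; absolute positioning
G28 ; home
; layer 1
G0 Z4.8
G0 X0.0 Y0.0
G1 X27.0 Y0.0
G1 X27.0 Y9.0
G1 X0.0 Y9.0
G1 X0.0 Y0.0
; layer 2
G0 Z9.7
G0 X0.0 Y0.0
G1 X27.0 Y0.0
G1 X27.0 Y9.0
G1 X0.0 Y9.0
G1 X0.0 Y0.0
; layer 3
G0 Z14.5
G0 X0.0 Y0.0
G1 X27.0 Y0.0
G1 X27.0 Y9.0
G1 X0.0 Y9.0
G1 X0.0 Y0.0
; layer 4
G0 Z19.3
G0 X0.0 Y0.0
G1 X27.0 Y0.0
G1 X27.0 Y9.0
G1 X0.0 Y9.0
G1 X0.0 Y0.0
; layer 5
G0 Z24.2
G0 X0.0 Y0.0
G1 X27.0 Y0.0
G1 X27.0 Y9.0
G1 X0.0 Y9.0
G1 X0.0 Y0.0
; layer 6
G0 Z29.0
G0 X0.0 Y0.0
G1 X27.0 Y0.0
G1 X27.0 Y9.0
G1 X0.0 Y9.0
G1 X0.0 Y0.0
M2 ; end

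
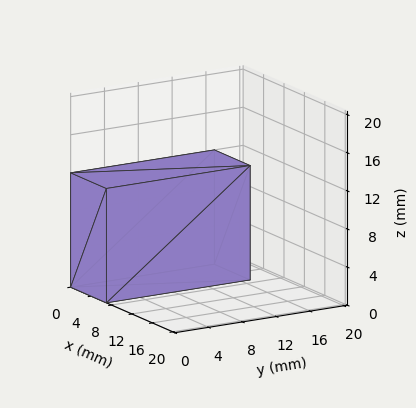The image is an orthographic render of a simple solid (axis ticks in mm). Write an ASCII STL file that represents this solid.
Reading the render: the shape is a rectangular box, roughly 7 × 17 mm footprint and 12 mm tall (dimensions read to the nearest mm from the axis ticks). For the STL, each face is triangulated and given an outward normal.

solid part
  facet normal 0.0000 0.0000 -1.0000
    outer loop
      vertex 7.000 17.000 0.000
      vertex 7.000 0.000 0.000
      vertex 0.000 0.000 0.000
    endloop
  endfacet
  facet normal 0.0000 0.0000 -1.0000
    outer loop
      vertex 0.000 17.000 0.000
      vertex 7.000 17.000 0.000
      vertex 0.000 0.000 0.000
    endloop
  endfacet
  facet normal 0.0000 0.0000 1.0000
    outer loop
      vertex 0.000 0.000 12.000
      vertex 7.000 0.000 12.000
      vertex 7.000 17.000 12.000
    endloop
  endfacet
  facet normal 0.0000 0.0000 1.0000
    outer loop
      vertex 0.000 0.000 12.000
      vertex 7.000 17.000 12.000
      vertex 0.000 17.000 12.000
    endloop
  endfacet
  facet normal 0.0000 -1.0000 0.0000
    outer loop
      vertex 0.000 0.000 0.000
      vertex 7.000 0.000 0.000
      vertex 7.000 0.000 12.000
    endloop
  endfacet
  facet normal 0.0000 -1.0000 0.0000
    outer loop
      vertex 0.000 0.000 0.000
      vertex 7.000 0.000 12.000
      vertex 0.000 0.000 12.000
    endloop
  endfacet
  facet normal 0.0000 1.0000 0.0000
    outer loop
      vertex 7.000 17.000 12.000
      vertex 7.000 17.000 0.000
      vertex 0.000 17.000 0.000
    endloop
  endfacet
  facet normal 0.0000 1.0000 0.0000
    outer loop
      vertex 0.000 17.000 12.000
      vertex 7.000 17.000 12.000
      vertex 0.000 17.000 0.000
    endloop
  endfacet
  facet normal -1.0000 0.0000 0.0000
    outer loop
      vertex 0.000 17.000 12.000
      vertex 0.000 17.000 0.000
      vertex 0.000 0.000 0.000
    endloop
  endfacet
  facet normal -1.0000 0.0000 0.0000
    outer loop
      vertex 0.000 0.000 12.000
      vertex 0.000 17.000 12.000
      vertex 0.000 0.000 0.000
    endloop
  endfacet
  facet normal 1.0000 0.0000 0.0000
    outer loop
      vertex 7.000 0.000 0.000
      vertex 7.000 17.000 0.000
      vertex 7.000 17.000 12.000
    endloop
  endfacet
  facet normal 1.0000 0.0000 0.0000
    outer loop
      vertex 7.000 0.000 0.000
      vertex 7.000 17.000 12.000
      vertex 7.000 0.000 12.000
    endloop
  endfacet
endsolid part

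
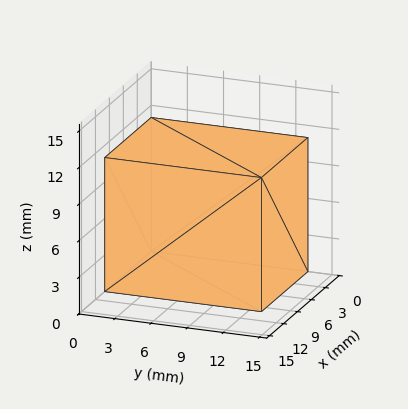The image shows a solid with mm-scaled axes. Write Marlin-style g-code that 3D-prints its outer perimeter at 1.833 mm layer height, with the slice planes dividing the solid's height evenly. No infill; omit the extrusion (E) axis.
Reading the render: the shape is a rectangular box, roughly 10 × 13 mm footprint and 11 mm tall (dimensions read to the nearest mm from the axis ticks). For the g-code, the solid's height is divided into equal slices at the stated Δz and each level perimeter traced with G1 moves after a G0 lift.

; perimeter-only toolpath
G21 ; units = mm
G90 ; absolute positioning
G28 ; home
; layer 1
G0 Z1.833
G0 X0.000 Y0.000
G1 X10.000 Y0.000
G1 X10.000 Y13.000
G1 X0.000 Y13.000
G1 X0.000 Y0.000
; layer 2
G0 Z3.667
G0 X0.000 Y0.000
G1 X10.000 Y0.000
G1 X10.000 Y13.000
G1 X0.000 Y13.000
G1 X0.000 Y0.000
; layer 3
G0 Z5.500
G0 X0.000 Y0.000
G1 X10.000 Y0.000
G1 X10.000 Y13.000
G1 X0.000 Y13.000
G1 X0.000 Y0.000
; layer 4
G0 Z7.333
G0 X0.000 Y0.000
G1 X10.000 Y0.000
G1 X10.000 Y13.000
G1 X0.000 Y13.000
G1 X0.000 Y0.000
; layer 5
G0 Z9.167
G0 X0.000 Y0.000
G1 X10.000 Y0.000
G1 X10.000 Y13.000
G1 X0.000 Y13.000
G1 X0.000 Y0.000
; layer 6
G0 Z11.000
G0 X0.000 Y0.000
G1 X10.000 Y0.000
G1 X10.000 Y13.000
G1 X0.000 Y13.000
G1 X0.000 Y0.000
M2 ; end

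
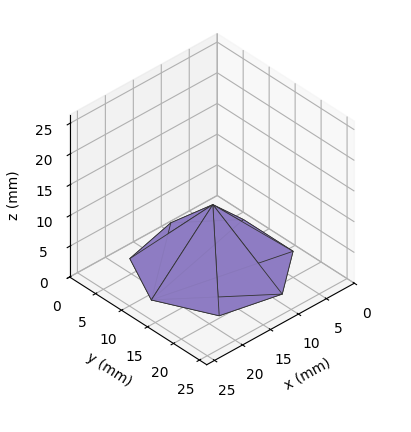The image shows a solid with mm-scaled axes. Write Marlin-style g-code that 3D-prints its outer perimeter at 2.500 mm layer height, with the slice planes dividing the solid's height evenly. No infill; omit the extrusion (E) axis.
Reading the render: the shape is a regular 7-sided pyramid, base circumscribed radius ≈ 11 mm, apex at z ≈ 10 mm (dimensions read to the nearest mm from the axis ticks). For the g-code, the solid's height is divided into equal slices at the stated Δz and each level perimeter traced with G1 moves after a G0 lift.

; perimeter-only toolpath
G21 ; units = mm
G90 ; absolute positioning
G28 ; home
; layer 1
G0 Z2.500
G0 X19.250 Y11.000
G1 X16.143 Y17.450
G1 X9.164 Y19.043
G1 X3.567 Y14.580
G1 X3.567 Y7.420
G1 X9.164 Y2.957
G1 X16.143 Y4.550
G1 X19.250 Y11.000
; layer 2
G0 Z5.000
G0 X16.500 Y11.000
G1 X14.429 Y15.300
G1 X9.776 Y16.362
G1 X6.045 Y13.386
G1 X6.045 Y8.614
G1 X9.776 Y5.638
G1 X14.429 Y6.700
G1 X16.500 Y11.000
; layer 3
G0 Z7.500
G0 X13.750 Y11.000
G1 X12.715 Y13.150
G1 X10.388 Y13.681
G1 X8.522 Y12.193
G1 X8.522 Y9.807
G1 X10.388 Y8.319
G1 X12.715 Y8.850
G1 X13.750 Y11.000
M2 ; end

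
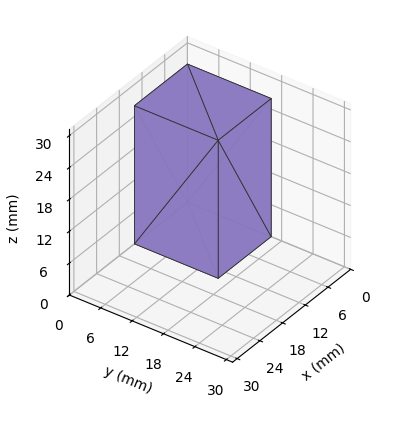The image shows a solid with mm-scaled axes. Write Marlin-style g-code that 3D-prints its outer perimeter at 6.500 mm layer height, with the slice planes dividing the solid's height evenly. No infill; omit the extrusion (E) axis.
Reading the render: the shape is a rectangular box, roughly 14 × 16 mm footprint and 26 mm tall (dimensions read to the nearest mm from the axis ticks). For the g-code, the solid's height is divided into equal slices at the stated Δz and each level perimeter traced with G1 moves after a G0 lift.

; perimeter-only toolpath
G21 ; units = mm
G90 ; absolute positioning
G28 ; home
; layer 1
G0 Z6.500
G0 X0.000 Y0.000
G1 X14.000 Y0.000
G1 X14.000 Y16.000
G1 X0.000 Y16.000
G1 X0.000 Y0.000
; layer 2
G0 Z13.000
G0 X0.000 Y0.000
G1 X14.000 Y0.000
G1 X14.000 Y16.000
G1 X0.000 Y16.000
G1 X0.000 Y0.000
; layer 3
G0 Z19.500
G0 X0.000 Y0.000
G1 X14.000 Y0.000
G1 X14.000 Y16.000
G1 X0.000 Y16.000
G1 X0.000 Y0.000
; layer 4
G0 Z26.000
G0 X0.000 Y0.000
G1 X14.000 Y0.000
G1 X14.000 Y16.000
G1 X0.000 Y16.000
G1 X0.000 Y0.000
M2 ; end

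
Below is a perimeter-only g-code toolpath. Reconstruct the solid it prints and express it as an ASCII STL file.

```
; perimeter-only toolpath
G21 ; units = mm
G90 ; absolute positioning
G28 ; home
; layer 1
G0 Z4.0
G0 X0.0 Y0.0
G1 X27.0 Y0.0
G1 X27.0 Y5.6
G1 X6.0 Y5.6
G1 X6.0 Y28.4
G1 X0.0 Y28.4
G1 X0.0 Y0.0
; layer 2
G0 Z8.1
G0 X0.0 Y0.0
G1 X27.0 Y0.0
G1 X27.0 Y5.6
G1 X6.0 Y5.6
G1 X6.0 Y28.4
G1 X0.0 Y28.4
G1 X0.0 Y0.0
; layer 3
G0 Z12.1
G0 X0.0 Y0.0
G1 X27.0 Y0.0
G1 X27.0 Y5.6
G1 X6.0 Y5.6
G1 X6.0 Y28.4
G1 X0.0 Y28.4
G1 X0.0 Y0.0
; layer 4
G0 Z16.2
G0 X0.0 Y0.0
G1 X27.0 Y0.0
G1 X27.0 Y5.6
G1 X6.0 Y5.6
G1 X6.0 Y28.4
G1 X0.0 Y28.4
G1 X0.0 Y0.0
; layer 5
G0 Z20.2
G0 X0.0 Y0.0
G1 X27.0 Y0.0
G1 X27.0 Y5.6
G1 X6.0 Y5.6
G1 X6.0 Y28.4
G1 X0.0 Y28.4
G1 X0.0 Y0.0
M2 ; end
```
solid part
  facet normal 0.0000 0.0000 -1.0000
    outer loop
      vertex 27.0 5.6 0.0
      vertex 27.0 0.0 0.0
      vertex 0.0 0.0 0.0
    endloop
  endfacet
  facet normal 0.0000 0.0000 -1.0000
    outer loop
      vertex 6.0 5.6 0.0
      vertex 27.0 5.6 0.0
      vertex 0.0 0.0 0.0
    endloop
  endfacet
  facet normal 0.0000 0.0000 -1.0000
    outer loop
      vertex 6.0 28.4 0.0
      vertex 6.0 5.6 0.0
      vertex 0.0 0.0 0.0
    endloop
  endfacet
  facet normal 0.0000 0.0000 -1.0000
    outer loop
      vertex 0.0 28.4 0.0
      vertex 6.0 28.4 0.0
      vertex 0.0 0.0 0.0
    endloop
  endfacet
  facet normal 0.0000 0.0000 1.0000
    outer loop
      vertex 0.0 0.0 20.2
      vertex 27.0 0.0 20.2
      vertex 27.0 5.6 20.2
    endloop
  endfacet
  facet normal 0.0000 0.0000 1.0000
    outer loop
      vertex 0.0 0.0 20.2
      vertex 27.0 5.6 20.2
      vertex 6.0 5.6 20.2
    endloop
  endfacet
  facet normal 0.0000 0.0000 1.0000
    outer loop
      vertex 0.0 0.0 20.2
      vertex 6.0 5.6 20.2
      vertex 6.0 28.4 20.2
    endloop
  endfacet
  facet normal 0.0000 0.0000 1.0000
    outer loop
      vertex 0.0 0.0 20.2
      vertex 6.0 28.4 20.2
      vertex 0.0 28.4 20.2
    endloop
  endfacet
  facet normal 0.0000 -1.0000 0.0000
    outer loop
      vertex 0.0 0.0 0.0
      vertex 27.0 0.0 0.0
      vertex 27.0 0.0 20.2
    endloop
  endfacet
  facet normal 0.0000 -1.0000 0.0000
    outer loop
      vertex 0.0 0.0 0.0
      vertex 27.0 0.0 20.2
      vertex 0.0 0.0 20.2
    endloop
  endfacet
  facet normal 1.0000 0.0000 0.0000
    outer loop
      vertex 27.0 0.0 0.0
      vertex 27.0 5.6 0.0
      vertex 27.0 5.6 20.2
    endloop
  endfacet
  facet normal 1.0000 0.0000 0.0000
    outer loop
      vertex 27.0 0.0 0.0
      vertex 27.0 5.6 20.2
      vertex 27.0 0.0 20.2
    endloop
  endfacet
  facet normal 0.0000 1.0000 0.0000
    outer loop
      vertex 27.0 5.6 0.0
      vertex 6.0 5.6 0.0
      vertex 6.0 5.6 20.2
    endloop
  endfacet
  facet normal 0.0000 1.0000 0.0000
    outer loop
      vertex 27.0 5.6 0.0
      vertex 6.0 5.6 20.2
      vertex 27.0 5.6 20.2
    endloop
  endfacet
  facet normal 1.0000 0.0000 0.0000
    outer loop
      vertex 6.0 5.6 0.0
      vertex 6.0 28.4 0.0
      vertex 6.0 28.4 20.2
    endloop
  endfacet
  facet normal 1.0000 0.0000 0.0000
    outer loop
      vertex 6.0 5.6 0.0
      vertex 6.0 28.4 20.2
      vertex 6.0 5.6 20.2
    endloop
  endfacet
  facet normal 0.0000 1.0000 0.0000
    outer loop
      vertex 6.0 28.4 0.0
      vertex 0.0 28.4 0.0
      vertex 0.0 28.4 20.2
    endloop
  endfacet
  facet normal 0.0000 1.0000 0.0000
    outer loop
      vertex 6.0 28.4 0.0
      vertex 0.0 28.4 20.2
      vertex 6.0 28.4 20.2
    endloop
  endfacet
  facet normal -1.0000 0.0000 0.0000
    outer loop
      vertex 0.0 28.4 0.0
      vertex 0.0 0.0 0.0
      vertex 0.0 0.0 20.2
    endloop
  endfacet
  facet normal -1.0000 0.0000 0.0000
    outer loop
      vertex 0.0 28.4 0.0
      vertex 0.0 0.0 20.2
      vertex 0.0 28.4 20.2
    endloop
  endfacet
endsolid part

The G0 Z moves step by Δz≈4.0 mm. Every layer's G1 loop is the same polygon, so the solid is a straight extrusion of it from z=0 to z≈20.2. Closing with flat bottom and top caps and triangulating gives 20 facets — an L-shaped prism: outer 27 × 28.4 mm, arm thicknesses ≈ 5.6 mm (horizontal) and 6 mm (vertical), extruded 20.2 mm in z.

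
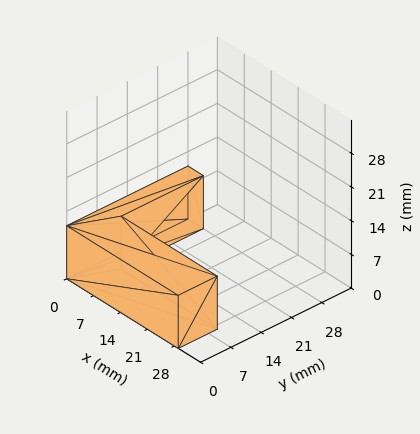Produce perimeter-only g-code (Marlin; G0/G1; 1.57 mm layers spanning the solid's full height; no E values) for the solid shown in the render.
Reading the render: the shape is an L-shaped prism: outer 29 × 28 mm, arm thicknesses ≈ 9 mm (horizontal) and 4 mm (vertical), extruded 11 mm in z (dimensions read to the nearest mm from the axis ticks). For the g-code, the solid's height is divided into equal slices at the stated Δz and each level perimeter traced with G1 moves after a G0 lift.

; perimeter-only toolpath
G21 ; units = mm
G90 ; absolute positioning
G28 ; home
; layer 1
G0 Z1.57
G0 X0.00 Y0.00
G1 X29.00 Y0.00
G1 X29.00 Y9.00
G1 X4.00 Y9.00
G1 X4.00 Y28.00
G1 X0.00 Y28.00
G1 X0.00 Y0.00
; layer 2
G0 Z3.14
G0 X0.00 Y0.00
G1 X29.00 Y0.00
G1 X29.00 Y9.00
G1 X4.00 Y9.00
G1 X4.00 Y28.00
G1 X0.00 Y28.00
G1 X0.00 Y0.00
; layer 3
G0 Z4.71
G0 X0.00 Y0.00
G1 X29.00 Y0.00
G1 X29.00 Y9.00
G1 X4.00 Y9.00
G1 X4.00 Y28.00
G1 X0.00 Y28.00
G1 X0.00 Y0.00
; layer 4
G0 Z6.29
G0 X0.00 Y0.00
G1 X29.00 Y0.00
G1 X29.00 Y9.00
G1 X4.00 Y9.00
G1 X4.00 Y28.00
G1 X0.00 Y28.00
G1 X0.00 Y0.00
; layer 5
G0 Z7.86
G0 X0.00 Y0.00
G1 X29.00 Y0.00
G1 X29.00 Y9.00
G1 X4.00 Y9.00
G1 X4.00 Y28.00
G1 X0.00 Y28.00
G1 X0.00 Y0.00
; layer 6
G0 Z9.43
G0 X0.00 Y0.00
G1 X29.00 Y0.00
G1 X29.00 Y9.00
G1 X4.00 Y9.00
G1 X4.00 Y28.00
G1 X0.00 Y28.00
G1 X0.00 Y0.00
; layer 7
G0 Z11.00
G0 X0.00 Y0.00
G1 X29.00 Y0.00
G1 X29.00 Y9.00
G1 X4.00 Y9.00
G1 X4.00 Y28.00
G1 X0.00 Y28.00
G1 X0.00 Y0.00
M2 ; end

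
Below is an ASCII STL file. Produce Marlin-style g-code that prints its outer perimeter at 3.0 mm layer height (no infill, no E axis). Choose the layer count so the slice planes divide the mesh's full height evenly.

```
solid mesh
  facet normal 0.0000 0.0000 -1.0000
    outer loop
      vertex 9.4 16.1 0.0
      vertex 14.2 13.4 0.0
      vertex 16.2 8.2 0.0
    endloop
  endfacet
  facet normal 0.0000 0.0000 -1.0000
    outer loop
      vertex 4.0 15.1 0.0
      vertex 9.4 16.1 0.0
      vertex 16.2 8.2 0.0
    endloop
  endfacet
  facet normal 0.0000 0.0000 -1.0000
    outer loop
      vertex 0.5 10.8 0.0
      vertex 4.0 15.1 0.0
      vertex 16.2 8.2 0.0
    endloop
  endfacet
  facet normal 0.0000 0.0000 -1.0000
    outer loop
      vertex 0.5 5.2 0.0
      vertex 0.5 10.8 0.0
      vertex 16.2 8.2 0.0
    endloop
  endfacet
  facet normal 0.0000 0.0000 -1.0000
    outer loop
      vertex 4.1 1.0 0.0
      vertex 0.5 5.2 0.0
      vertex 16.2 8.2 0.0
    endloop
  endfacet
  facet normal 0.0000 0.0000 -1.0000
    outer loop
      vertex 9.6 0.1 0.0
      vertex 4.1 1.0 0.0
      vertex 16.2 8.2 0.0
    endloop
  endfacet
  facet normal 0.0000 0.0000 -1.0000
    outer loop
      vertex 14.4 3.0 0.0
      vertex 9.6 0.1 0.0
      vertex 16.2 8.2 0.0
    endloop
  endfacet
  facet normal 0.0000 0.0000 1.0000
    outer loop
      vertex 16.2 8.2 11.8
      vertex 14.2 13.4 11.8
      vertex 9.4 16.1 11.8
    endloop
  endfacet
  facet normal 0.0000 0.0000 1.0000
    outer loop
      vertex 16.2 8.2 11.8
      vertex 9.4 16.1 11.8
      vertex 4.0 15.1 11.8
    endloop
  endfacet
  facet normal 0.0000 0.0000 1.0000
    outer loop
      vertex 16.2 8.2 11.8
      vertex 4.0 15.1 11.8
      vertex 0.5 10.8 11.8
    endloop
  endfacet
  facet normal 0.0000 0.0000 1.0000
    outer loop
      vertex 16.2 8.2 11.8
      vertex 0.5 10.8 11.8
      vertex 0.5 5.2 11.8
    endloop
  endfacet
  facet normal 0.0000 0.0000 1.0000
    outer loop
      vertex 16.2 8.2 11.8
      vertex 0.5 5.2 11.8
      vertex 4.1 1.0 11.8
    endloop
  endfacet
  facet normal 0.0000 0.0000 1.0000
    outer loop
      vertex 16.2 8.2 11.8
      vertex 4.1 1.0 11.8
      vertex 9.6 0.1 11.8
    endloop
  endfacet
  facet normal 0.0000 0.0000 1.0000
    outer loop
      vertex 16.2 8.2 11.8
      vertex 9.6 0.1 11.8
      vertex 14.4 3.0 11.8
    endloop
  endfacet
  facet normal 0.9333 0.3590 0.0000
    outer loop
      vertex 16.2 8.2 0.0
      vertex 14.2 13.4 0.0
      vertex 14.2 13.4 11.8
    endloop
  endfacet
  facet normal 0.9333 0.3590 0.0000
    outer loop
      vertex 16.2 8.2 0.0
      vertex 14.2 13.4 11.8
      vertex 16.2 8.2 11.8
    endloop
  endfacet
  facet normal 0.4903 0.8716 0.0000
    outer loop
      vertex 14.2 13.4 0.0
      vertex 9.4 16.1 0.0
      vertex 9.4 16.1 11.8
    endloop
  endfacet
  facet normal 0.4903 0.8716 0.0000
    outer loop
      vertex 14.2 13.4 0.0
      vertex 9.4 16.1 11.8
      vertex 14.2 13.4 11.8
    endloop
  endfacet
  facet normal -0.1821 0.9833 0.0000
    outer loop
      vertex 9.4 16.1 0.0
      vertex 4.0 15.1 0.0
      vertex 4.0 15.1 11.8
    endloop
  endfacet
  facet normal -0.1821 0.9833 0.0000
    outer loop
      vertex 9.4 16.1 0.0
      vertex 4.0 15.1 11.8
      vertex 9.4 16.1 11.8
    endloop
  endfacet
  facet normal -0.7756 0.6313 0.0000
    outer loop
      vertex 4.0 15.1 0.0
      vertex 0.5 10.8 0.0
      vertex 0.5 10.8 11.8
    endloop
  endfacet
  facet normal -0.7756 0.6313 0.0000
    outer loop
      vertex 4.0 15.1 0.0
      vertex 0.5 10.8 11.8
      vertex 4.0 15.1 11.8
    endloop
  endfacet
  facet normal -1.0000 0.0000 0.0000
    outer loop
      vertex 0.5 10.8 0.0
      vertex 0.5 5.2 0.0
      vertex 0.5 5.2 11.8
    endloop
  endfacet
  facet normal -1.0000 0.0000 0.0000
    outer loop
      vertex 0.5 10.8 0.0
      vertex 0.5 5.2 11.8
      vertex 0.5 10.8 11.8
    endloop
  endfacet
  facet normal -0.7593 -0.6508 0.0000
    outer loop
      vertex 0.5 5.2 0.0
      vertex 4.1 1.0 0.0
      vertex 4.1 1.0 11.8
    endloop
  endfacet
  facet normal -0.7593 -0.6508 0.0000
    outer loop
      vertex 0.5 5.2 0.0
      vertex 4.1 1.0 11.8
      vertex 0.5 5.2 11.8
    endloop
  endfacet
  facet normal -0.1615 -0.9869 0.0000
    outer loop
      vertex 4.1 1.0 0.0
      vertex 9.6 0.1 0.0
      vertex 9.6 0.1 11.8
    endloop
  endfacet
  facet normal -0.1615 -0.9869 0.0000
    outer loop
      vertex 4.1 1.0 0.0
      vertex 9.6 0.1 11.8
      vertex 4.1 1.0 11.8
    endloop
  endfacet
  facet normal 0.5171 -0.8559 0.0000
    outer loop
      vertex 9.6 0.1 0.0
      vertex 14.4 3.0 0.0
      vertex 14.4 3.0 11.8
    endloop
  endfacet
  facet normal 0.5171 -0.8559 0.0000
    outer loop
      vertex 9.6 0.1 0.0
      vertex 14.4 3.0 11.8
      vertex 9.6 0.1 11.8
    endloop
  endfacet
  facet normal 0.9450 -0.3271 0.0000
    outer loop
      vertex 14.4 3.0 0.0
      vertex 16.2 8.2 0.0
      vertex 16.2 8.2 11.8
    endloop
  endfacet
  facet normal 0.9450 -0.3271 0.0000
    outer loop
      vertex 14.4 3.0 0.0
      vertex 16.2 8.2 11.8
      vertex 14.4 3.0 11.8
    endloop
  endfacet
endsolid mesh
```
; perimeter-only toolpath
G21 ; units = mm
G90 ; absolute positioning
G28 ; home
; layer 1
G0 Z3.0
G0 X16.2 Y8.2
G1 X14.2 Y13.4
G1 X9.4 Y16.1
G1 X4.0 Y15.1
G1 X0.5 Y10.8
G1 X0.5 Y5.2
G1 X4.1 Y1.0
G1 X9.6 Y0.1
G1 X14.4 Y3.0
G1 X16.2 Y8.2
; layer 2
G0 Z5.9
G0 X16.2 Y8.2
G1 X14.2 Y13.4
G1 X9.4 Y16.1
G1 X4.0 Y15.1
G1 X0.5 Y10.8
G1 X0.5 Y5.2
G1 X4.1 Y1.0
G1 X9.6 Y0.1
G1 X14.4 Y3.0
G1 X16.2 Y8.2
; layer 3
G0 Z8.9
G0 X16.2 Y8.2
G1 X14.2 Y13.4
G1 X9.4 Y16.1
G1 X4.0 Y15.1
G1 X0.5 Y10.8
G1 X0.5 Y5.2
G1 X4.1 Y1.0
G1 X9.6 Y0.1
G1 X14.4 Y3.0
G1 X16.2 Y8.2
; layer 4
G0 Z11.8
G0 X16.2 Y8.2
G1 X14.2 Y13.4
G1 X9.4 Y16.1
G1 X4.0 Y15.1
G1 X0.5 Y10.8
G1 X0.5 Y5.2
G1 X4.1 Y1.0
G1 X9.6 Y0.1
G1 X14.4 Y3.0
G1 X16.2 Y8.2
M2 ; end

The solid is a regular 9-sided prism (a cylinder approximated with 9 flat sides), circumscribed radius ≈ 8.1 mm, height ≈ 11.8 mm. Slicing at Δz = 3.0 mm — 4 equal slices spanning the solid's height, so layer i sits at z = i·h/4 — gives 4 non-empty perimeters. Each is a 9-segment closed polygon; G0 lifts to the layer z and rapids to the start vertex, then G1 traces the edges.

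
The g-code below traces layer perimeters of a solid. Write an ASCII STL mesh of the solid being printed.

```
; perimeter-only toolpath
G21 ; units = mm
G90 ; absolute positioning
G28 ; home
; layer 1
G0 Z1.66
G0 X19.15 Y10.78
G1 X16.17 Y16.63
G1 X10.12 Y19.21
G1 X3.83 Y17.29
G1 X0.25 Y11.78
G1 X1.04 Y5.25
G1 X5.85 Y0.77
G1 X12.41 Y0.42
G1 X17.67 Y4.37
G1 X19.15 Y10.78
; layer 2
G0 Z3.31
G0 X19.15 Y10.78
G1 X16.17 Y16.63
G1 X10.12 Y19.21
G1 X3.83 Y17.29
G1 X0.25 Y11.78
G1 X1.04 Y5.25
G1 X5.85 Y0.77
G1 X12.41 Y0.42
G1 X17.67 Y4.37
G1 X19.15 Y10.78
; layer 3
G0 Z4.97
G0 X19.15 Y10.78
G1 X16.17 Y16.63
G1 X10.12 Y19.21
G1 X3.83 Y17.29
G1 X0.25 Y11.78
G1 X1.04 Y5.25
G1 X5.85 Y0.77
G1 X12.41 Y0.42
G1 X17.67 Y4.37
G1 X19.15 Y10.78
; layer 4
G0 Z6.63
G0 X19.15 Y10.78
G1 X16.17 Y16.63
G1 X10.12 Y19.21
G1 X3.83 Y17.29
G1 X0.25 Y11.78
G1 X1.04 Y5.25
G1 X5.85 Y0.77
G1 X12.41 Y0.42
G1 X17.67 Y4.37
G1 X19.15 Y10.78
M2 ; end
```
solid part
  facet normal 0.0000 0.0000 -1.0000
    outer loop
      vertex 10.12 19.21 0.00
      vertex 16.17 16.63 0.00
      vertex 19.15 10.78 0.00
    endloop
  endfacet
  facet normal 0.0000 0.0000 -1.0000
    outer loop
      vertex 3.83 17.29 0.00
      vertex 10.12 19.21 0.00
      vertex 19.15 10.78 0.00
    endloop
  endfacet
  facet normal 0.0000 0.0000 -1.0000
    outer loop
      vertex 0.25 11.78 0.00
      vertex 3.83 17.29 0.00
      vertex 19.15 10.78 0.00
    endloop
  endfacet
  facet normal 0.0000 0.0000 -1.0000
    outer loop
      vertex 1.04 5.25 0.00
      vertex 0.25 11.78 0.00
      vertex 19.15 10.78 0.00
    endloop
  endfacet
  facet normal 0.0000 0.0000 -1.0000
    outer loop
      vertex 5.85 0.77 0.00
      vertex 1.04 5.25 0.00
      vertex 19.15 10.78 0.00
    endloop
  endfacet
  facet normal 0.0000 0.0000 -1.0000
    outer loop
      vertex 12.41 0.42 0.00
      vertex 5.85 0.77 0.00
      vertex 19.15 10.78 0.00
    endloop
  endfacet
  facet normal 0.0000 0.0000 -1.0000
    outer loop
      vertex 17.67 4.37 0.00
      vertex 12.41 0.42 0.00
      vertex 19.15 10.78 0.00
    endloop
  endfacet
  facet normal 0.0000 0.0000 1.0000
    outer loop
      vertex 19.15 10.78 6.63
      vertex 16.17 16.63 6.63
      vertex 10.12 19.21 6.63
    endloop
  endfacet
  facet normal 0.0000 0.0000 1.0000
    outer loop
      vertex 19.15 10.78 6.63
      vertex 10.12 19.21 6.63
      vertex 3.83 17.29 6.63
    endloop
  endfacet
  facet normal 0.0000 0.0000 1.0000
    outer loop
      vertex 19.15 10.78 6.63
      vertex 3.83 17.29 6.63
      vertex 0.25 11.78 6.63
    endloop
  endfacet
  facet normal 0.0000 0.0000 1.0000
    outer loop
      vertex 19.15 10.78 6.63
      vertex 0.25 11.78 6.63
      vertex 1.04 5.25 6.63
    endloop
  endfacet
  facet normal 0.0000 0.0000 1.0000
    outer loop
      vertex 19.15 10.78 6.63
      vertex 1.04 5.25 6.63
      vertex 5.85 0.77 6.63
    endloop
  endfacet
  facet normal 0.0000 0.0000 1.0000
    outer loop
      vertex 19.15 10.78 6.63
      vertex 5.85 0.77 6.63
      vertex 12.41 0.42 6.63
    endloop
  endfacet
  facet normal 0.0000 0.0000 1.0000
    outer loop
      vertex 19.15 10.78 6.63
      vertex 12.41 0.42 6.63
      vertex 17.67 4.37 6.63
    endloop
  endfacet
  facet normal 0.8911 0.4539 0.0000
    outer loop
      vertex 19.15 10.78 0.00
      vertex 16.17 16.63 0.00
      vertex 16.17 16.63 6.63
    endloop
  endfacet
  facet normal 0.8911 0.4539 0.0000
    outer loop
      vertex 19.15 10.78 0.00
      vertex 16.17 16.63 6.63
      vertex 19.15 10.78 6.63
    endloop
  endfacet
  facet normal 0.3923 0.9199 0.0000
    outer loop
      vertex 16.17 16.63 0.00
      vertex 10.12 19.21 0.00
      vertex 10.12 19.21 6.63
    endloop
  endfacet
  facet normal 0.3923 0.9199 0.0000
    outer loop
      vertex 16.17 16.63 0.00
      vertex 10.12 19.21 6.63
      vertex 16.17 16.63 6.63
    endloop
  endfacet
  facet normal -0.2919 0.9564 0.0000
    outer loop
      vertex 10.12 19.21 0.00
      vertex 3.83 17.29 0.00
      vertex 3.83 17.29 6.63
    endloop
  endfacet
  facet normal -0.2919 0.9564 0.0000
    outer loop
      vertex 10.12 19.21 0.00
      vertex 3.83 17.29 6.63
      vertex 10.12 19.21 6.63
    endloop
  endfacet
  facet normal -0.8385 0.5448 0.0000
    outer loop
      vertex 3.83 17.29 0.00
      vertex 0.25 11.78 0.00
      vertex 0.25 11.78 6.63
    endloop
  endfacet
  facet normal -0.8385 0.5448 0.0000
    outer loop
      vertex 3.83 17.29 0.00
      vertex 0.25 11.78 6.63
      vertex 3.83 17.29 6.63
    endloop
  endfacet
  facet normal -0.9928 -0.1201 0.0000
    outer loop
      vertex 0.25 11.78 0.00
      vertex 1.04 5.25 0.00
      vertex 1.04 5.25 6.63
    endloop
  endfacet
  facet normal -0.9928 -0.1201 0.0000
    outer loop
      vertex 0.25 11.78 0.00
      vertex 1.04 5.25 6.63
      vertex 0.25 11.78 6.63
    endloop
  endfacet
  facet normal -0.6816 -0.7318 0.0000
    outer loop
      vertex 1.04 5.25 0.00
      vertex 5.85 0.77 0.00
      vertex 5.85 0.77 6.63
    endloop
  endfacet
  facet normal -0.6816 -0.7318 0.0000
    outer loop
      vertex 1.04 5.25 0.00
      vertex 5.85 0.77 6.63
      vertex 1.04 5.25 6.63
    endloop
  endfacet
  facet normal -0.0533 -0.9986 0.0000
    outer loop
      vertex 5.85 0.77 0.00
      vertex 12.41 0.42 0.00
      vertex 12.41 0.42 6.63
    endloop
  endfacet
  facet normal -0.0533 -0.9986 0.0000
    outer loop
      vertex 5.85 0.77 0.00
      vertex 12.41 0.42 6.63
      vertex 5.85 0.77 6.63
    endloop
  endfacet
  facet normal 0.6005 -0.7996 0.0000
    outer loop
      vertex 12.41 0.42 0.00
      vertex 17.67 4.37 0.00
      vertex 17.67 4.37 6.63
    endloop
  endfacet
  facet normal 0.6005 -0.7996 0.0000
    outer loop
      vertex 12.41 0.42 0.00
      vertex 17.67 4.37 6.63
      vertex 12.41 0.42 6.63
    endloop
  endfacet
  facet normal 0.9744 -0.2250 0.0000
    outer loop
      vertex 17.67 4.37 0.00
      vertex 19.15 10.78 0.00
      vertex 19.15 10.78 6.63
    endloop
  endfacet
  facet normal 0.9744 -0.2250 0.0000
    outer loop
      vertex 17.67 4.37 0.00
      vertex 19.15 10.78 6.63
      vertex 17.67 4.37 6.63
    endloop
  endfacet
endsolid part

The G0 Z moves step by Δz≈1.66 mm. Every layer's G1 loop is the same polygon, so the solid is a straight extrusion of it from z=0 to z≈6.63. Closing with flat bottom and top caps and triangulating gives 32 facets — a regular 9-sided prism (a cylinder approximated with 9 flat sides), circumscribed radius ≈ 9.61 mm, height ≈ 6.63 mm.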